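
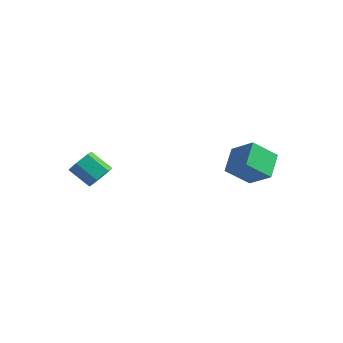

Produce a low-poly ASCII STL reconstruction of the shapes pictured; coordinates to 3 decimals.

solid 
facet normal 0.794 0.098 -0.601
outer loop
vertex -1.92 -3.904 -1.466
vertex -2.483 -3.868 -2.204
vertex -2.245 -3.085 -1.762
endloop
endfacet
facet normal 0.498 0.463 0.733
outer loop
vertex -1.92 -3.904 -1.466
vertex -2.245 -3.085 -1.762
vertex -3.253 -4.069 -0.457
endloop
endfacet
facet normal 0.498 0.463 0.733
outer loop
vertex -3.253 -4.069 -0.457
vertex -2.245 -3.085 -1.762
vertex -3.578 -3.25 -0.753
endloop
endfacet
facet normal -0.793 -0.098 0.601
outer loop
vertex -3.253 -4.069 -0.457
vertex -3.578 -3.25 -0.753
vertex -3.817 -4.032 -1.196
endloop
endfacet
facet normal 0.793 0.098 -0.601
outer loop
vertex -2.245 -3.085 -1.762
vertex -2.483 -3.868 -2.204
vertex -2.809 -3.048 -2.501
endloop
endfacet
facet normal -0.054 0.994 0.091
outer loop
vertex -2.245 -3.085 -1.762
vertex -2.809 -3.048 -2.501
vertex -3.578 -3.25 -0.753
endloop
endfacet
facet normal -0.054 0.994 0.091
outer loop
vertex -3.578 -3.25 -0.753
vertex -2.809 -3.048 -2.501
vertex -4.142 -3.213 -1.492
endloop
endfacet
facet normal -0.793 -0.098 0.601
outer loop
vertex -3.578 -3.25 -0.753
vertex -4.142 -3.213 -1.492
vertex -3.817 -4.032 -1.196
endloop
endfacet
facet normal 0.793 0.098 -0.601
outer loop
vertex -2.809 -3.048 -2.501
vertex -2.483 -3.868 -2.204
vertex -3.047 -3.831 -2.943
endloop
endfacet
facet normal -0.552 0.531 -0.643
outer loop
vertex -2.809 -3.048 -2.501
vertex -3.047 -3.831 -2.943
vertex -4.142 -3.213 -1.492
endloop
endfacet
facet normal -0.552 0.531 -0.643
outer loop
vertex -4.142 -3.213 -1.492
vertex -3.047 -3.831 -2.943
vertex -4.38 -3.996 -1.934
endloop
endfacet
facet normal -0.794 -0.098 0.601
outer loop
vertex -4.142 -3.213 -1.492
vertex -4.38 -3.996 -1.934
vertex -3.817 -4.032 -1.196
endloop
endfacet
facet normal 0.793 0.098 -0.601
outer loop
vertex -3.047 -3.831 -2.943
vertex -2.483 -3.868 -2.204
vertex -2.722 -4.65 -2.647
endloop
endfacet
facet normal -0.498 -0.463 -0.733
outer loop
vertex -3.047 -3.831 -2.943
vertex -2.722 -4.65 -2.647
vertex -4.38 -3.996 -1.934
endloop
endfacet
facet normal -0.498 -0.463 -0.733
outer loop
vertex -4.38 -3.996 -1.934
vertex -2.722 -4.65 -2.647
vertex -4.055 -4.815 -1.638
endloop
endfacet
facet normal -0.794 -0.098 0.601
outer loop
vertex -4.38 -3.996 -1.934
vertex -4.055 -4.815 -1.638
vertex -3.817 -4.032 -1.196
endloop
endfacet
facet normal 0.793 0.098 -0.601
outer loop
vertex -2.722 -4.65 -2.647
vertex -2.483 -3.868 -2.204
vertex -2.158 -4.687 -1.908
endloop
endfacet
facet normal 0.054 -0.994 -0.091
outer loop
vertex -2.722 -4.65 -2.647
vertex -2.158 -4.687 -1.908
vertex -4.055 -4.815 -1.638
endloop
endfacet
facet normal 0.054 -0.994 -0.091
outer loop
vertex -4.055 -4.815 -1.638
vertex -2.158 -4.687 -1.908
vertex -3.491 -4.852 -0.899
endloop
endfacet
facet normal -0.793 -0.098 0.601
outer loop
vertex -4.055 -4.815 -1.638
vertex -3.491 -4.852 -0.899
vertex -3.817 -4.032 -1.196
endloop
endfacet
facet normal 0.794 0.098 -0.601
outer loop
vertex -2.158 -4.687 -1.908
vertex -2.483 -3.868 -2.204
vertex -1.92 -3.904 -1.466
endloop
endfacet
facet normal 0.552 -0.531 0.643
outer loop
vertex -2.158 -4.687 -1.908
vertex -1.92 -3.904 -1.466
vertex -3.491 -4.852 -0.899
endloop
endfacet
facet normal 0.552 -0.531 0.643
outer loop
vertex -3.491 -4.852 -0.899
vertex -1.92 -3.904 -1.466
vertex -3.253 -4.069 -0.457
endloop
endfacet
facet normal -0.793 -0.098 0.601
outer loop
vertex -3.491 -4.852 -0.899
vertex -3.253 -4.069 -0.457
vertex -3.817 -4.032 -1.196
endloop
endfacet
facet normal -0.804 0.094 -0.587
outer loop
vertex 2.68 1.119 -2.406
vertex 2.182 2.652 -1.477
vertex 3.714 2.208 -3.649
endloop
endfacet
facet normal 0.268 -0.824 -0.499
outer loop
vertex 5.258 2.028 -2.523
vertex 2.68 1.119 -2.406
vertex 3.714 2.208 -3.649
endloop
endfacet
facet normal -0.804 0.094 -0.587
outer loop
vertex 3.714 2.208 -3.649
vertex 2.182 2.652 -1.477
vertex 3.216 3.741 -2.721
endloop
endfacet
facet normal 0.530 0.558 -0.638
outer loop
vertex 3.216 3.741 -2.721
vertex 5.258 2.028 -2.523
vertex 3.714 2.208 -3.649
endloop
endfacet
facet normal -0.530 -0.559 0.638
outer loop
vertex 2.68 1.119 -2.406
vertex 3.726 2.472 -0.351
vertex 2.182 2.652 -1.477
endloop
endfacet
facet normal 0.268 -0.824 -0.499
outer loop
vertex 4.224 0.939 -1.279
vertex 2.68 1.119 -2.406
vertex 5.258 2.028 -2.523
endloop
endfacet
facet normal -0.531 -0.558 0.638
outer loop
vertex 4.224 0.939 -1.279
vertex 3.726 2.472 -0.351
vertex 2.68 1.119 -2.406
endloop
endfacet
facet normal -0.268 0.824 0.499
outer loop
vertex 2.182 2.652 -1.477
vertex 3.726 2.472 -0.351
vertex 3.216 3.741 -2.721
endloop
endfacet
facet normal 0.530 0.559 -0.638
outer loop
vertex 4.76 3.561 -1.594
vertex 5.258 2.028 -2.523
vertex 3.216 3.741 -2.721
endloop
endfacet
facet normal -0.268 0.824 0.499
outer loop
vertex 3.216 3.741 -2.721
vertex 3.726 2.472 -0.351
vertex 4.76 3.561 -1.594
endloop
endfacet
facet normal 0.805 -0.094 0.586
outer loop
vertex 4.76 3.561 -1.594
vertex 4.224 0.939 -1.279
vertex 5.258 2.028 -2.523
endloop
endfacet
facet normal 0.804 -0.094 0.587
outer loop
vertex 3.726 2.472 -0.351
vertex 4.224 0.939 -1.279
vertex 4.76 3.561 -1.594
endloop
endfacet

endsolid


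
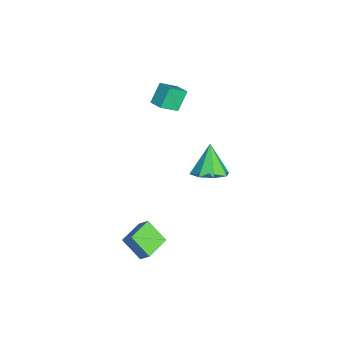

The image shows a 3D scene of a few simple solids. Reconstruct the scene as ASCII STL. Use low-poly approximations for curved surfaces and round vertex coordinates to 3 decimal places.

solid 
facet normal -0.790 0.613 0.007
outer loop
vertex 2.397 -0.425 -1.967
vertex 2.74 0.011 -1.363
vertex 3.046 0.423 -2.947
endloop
endfacet
facet normal -0.418 -0.531 -0.737
outer loop
vertex 4.2 -0.471 -2.957
vertex 2.397 -0.425 -1.967
vertex 3.046 0.423 -2.947
endloop
endfacet
facet normal -0.790 0.613 0.007
outer loop
vertex 3.046 0.423 -2.947
vertex 2.74 0.011 -1.363
vertex 3.389 0.859 -2.343
endloop
endfacet
facet normal 0.447 0.585 -0.676
outer loop
vertex 3.389 0.859 -2.343
vertex 4.2 -0.471 -2.957
vertex 3.046 0.423 -2.947
endloop
endfacet
facet normal -0.447 -0.585 0.676
outer loop
vertex 2.397 -0.425 -1.967
vertex 3.894 -0.883 -1.373
vertex 2.74 0.011 -1.363
endloop
endfacet
facet normal -0.418 -0.531 -0.737
outer loop
vertex 3.551 -1.319 -1.977
vertex 2.397 -0.425 -1.967
vertex 4.2 -0.471 -2.957
endloop
endfacet
facet normal -0.447 -0.585 0.676
outer loop
vertex 3.551 -1.319 -1.977
vertex 3.894 -0.883 -1.373
vertex 2.397 -0.425 -1.967
endloop
endfacet
facet normal 0.418 0.531 0.737
outer loop
vertex 2.74 0.011 -1.363
vertex 3.894 -0.883 -1.373
vertex 3.389 0.859 -2.343
endloop
endfacet
facet normal 0.447 0.585 -0.676
outer loop
vertex 4.543 -0.035 -2.353
vertex 4.2 -0.471 -2.957
vertex 3.389 0.859 -2.343
endloop
endfacet
facet normal 0.418 0.531 0.737
outer loop
vertex 3.389 0.859 -2.343
vertex 3.894 -0.883 -1.373
vertex 4.543 -0.035 -2.353
endloop
endfacet
facet normal 0.790 -0.613 -0.007
outer loop
vertex 4.543 -0.035 -2.353
vertex 3.551 -1.319 -1.977
vertex 4.2 -0.471 -2.957
endloop
endfacet
facet normal 0.790 -0.613 -0.007
outer loop
vertex 3.894 -0.883 -1.373
vertex 3.551 -1.319 -1.977
vertex 4.543 -0.035 -2.353
endloop
endfacet
facet normal -0.803 -0.552 -0.224
outer loop
vertex -3.445 1.005 3.819
vertex -3.87 1.936 3.049
vertex -2.817 0.486 2.845
endloop
endfacet
facet normal 0.332 -0.727 0.601
outer loop
vertex -2.15 0.944 3.031
vertex -3.445 1.005 3.819
vertex -2.817 0.486 2.845
endloop
endfacet
facet normal -0.803 -0.552 -0.225
outer loop
vertex -2.817 0.486 2.845
vertex -3.87 1.936 3.049
vertex -3.241 1.417 2.075
endloop
endfacet
facet normal 0.495 -0.409 -0.767
outer loop
vertex -3.241 1.417 2.075
vertex -2.15 0.944 3.031
vertex -2.817 0.486 2.845
endloop
endfacet
facet normal -0.495 0.409 0.767
outer loop
vertex -3.445 1.005 3.819
vertex -3.203 2.394 3.235
vertex -3.87 1.936 3.049
endloop
endfacet
facet normal 0.332 -0.727 0.601
outer loop
vertex -2.779 1.463 4.005
vertex -3.445 1.005 3.819
vertex -2.15 0.944 3.031
endloop
endfacet
facet normal -0.495 0.409 0.767
outer loop
vertex -2.779 1.463 4.005
vertex -3.203 2.394 3.235
vertex -3.445 1.005 3.819
endloop
endfacet
facet normal -0.331 0.727 -0.601
outer loop
vertex -3.87 1.936 3.049
vertex -3.203 2.394 3.235
vertex -3.241 1.417 2.075
endloop
endfacet
facet normal 0.495 -0.408 -0.767
outer loop
vertex -2.575 1.875 2.261
vertex -2.15 0.944 3.031
vertex -3.241 1.417 2.075
endloop
endfacet
facet normal -0.332 0.727 -0.601
outer loop
vertex -3.241 1.417 2.075
vertex -3.203 2.394 3.235
vertex -2.575 1.875 2.261
endloop
endfacet
facet normal 0.803 0.552 0.224
outer loop
vertex -2.575 1.875 2.261
vertex -2.779 1.463 4.005
vertex -2.15 0.944 3.031
endloop
endfacet
facet normal 0.804 0.551 0.224
outer loop
vertex -3.203 2.394 3.235
vertex -2.779 1.463 4.005
vertex -2.575 1.875 2.261
endloop
endfacet
facet normal 0.521 -0.060 -0.851
outer loop
vertex -0.854 2.821 -1.757
vertex -1.568 3.424 -2.237
vertex -0.68 3.604 -1.706
endloop
endfacet
facet normal 0.489 -0.164 0.857
outer loop
vertex -0.854 2.821 -1.757
vertex -0.68 3.604 -1.706
vertex -2.532 3.536 -0.663
endloop
endfacet
facet normal 0.521 -0.062 -0.851
outer loop
vertex -0.68 3.604 -1.706
vertex -1.568 3.424 -2.237
vertex -1.026 4.281 -1.967
endloop
endfacet
facet normal 0.410 0.503 0.761
outer loop
vertex -0.68 3.604 -1.706
vertex -1.026 4.281 -1.967
vertex -2.532 3.536 -0.663
endloop
endfacet
facet normal 0.522 -0.062 -0.851
outer loop
vertex -1.026 4.281 -1.967
vertex -1.568 3.424 -2.237
vertex -1.689 4.456 -2.386
endloop
endfacet
facet normal -0.050 0.891 0.451
outer loop
vertex -1.026 4.281 -1.967
vertex -1.689 4.456 -2.386
vertex -2.532 3.536 -0.663
endloop
endfacet
facet normal 0.522 -0.062 -0.851
outer loop
vertex -1.689 4.456 -2.386
vertex -1.568 3.424 -2.237
vertex -2.281 4.026 -2.718
endloop
endfacet
facet normal -0.623 0.774 0.109
outer loop
vertex -1.689 4.456 -2.386
vertex -2.281 4.026 -2.718
vertex -2.532 3.536 -0.663
endloop
endfacet
facet normal 0.522 -0.062 -0.851
outer loop
vertex -2.281 4.026 -2.718
vertex -1.568 3.424 -2.237
vertex -2.455 3.243 -2.768
endloop
endfacet
facet normal -0.973 0.220 -0.066
outer loop
vertex -2.281 4.026 -2.718
vertex -2.455 3.243 -2.768
vertex -2.532 3.536 -0.663
endloop
endfacet
facet normal 0.522 -0.061 -0.851
outer loop
vertex -2.455 3.243 -2.768
vertex -1.568 3.424 -2.237
vertex -2.11 2.566 -2.508
endloop
endfacet
facet normal -0.895 -0.445 0.029
outer loop
vertex -2.455 3.243 -2.768
vertex -2.11 2.566 -2.508
vertex -2.532 3.536 -0.663
endloop
endfacet
facet normal 0.521 -0.060 -0.851
outer loop
vertex -2.11 2.566 -2.508
vertex -1.568 3.424 -2.237
vertex -1.446 2.391 -2.089
endloop
endfacet
facet normal -0.434 -0.834 0.339
outer loop
vertex -2.11 2.566 -2.508
vertex -1.446 2.391 -2.089
vertex -2.532 3.536 -0.663
endloop
endfacet
facet normal 0.521 -0.060 -0.851
outer loop
vertex -1.446 2.391 -2.089
vertex -1.568 3.424 -2.237
vertex -0.854 2.821 -1.757
endloop
endfacet
facet normal 0.139 -0.718 0.682
outer loop
vertex -1.446 2.391 -2.089
vertex -0.854 2.821 -1.757
vertex -2.532 3.536 -0.663
endloop
endfacet

endsolid


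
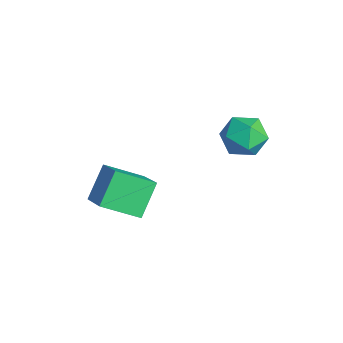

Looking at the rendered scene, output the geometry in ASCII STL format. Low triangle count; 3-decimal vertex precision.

solid 
facet normal -0.432 0.538 0.724
outer loop
vertex 0.603 0.748 0.427
vertex 1.55 0.756 0.986
vertex 0.922 1.752 -0.128
endloop
endfacet
facet normal -0.861 -0.007 -0.508
outer loop
vertex 1.41 1.144 -0.946
vertex 0.603 0.748 0.427
vertex 0.922 1.752 -0.128
endloop
endfacet
facet normal -0.432 0.537 0.724
outer loop
vertex 0.922 1.752 -0.128
vertex 1.55 0.756 0.986
vertex 1.869 1.759 0.432
endloop
endfacet
facet normal 0.269 0.843 -0.466
outer loop
vertex 1.869 1.759 0.432
vertex 1.41 1.144 -0.946
vertex 0.922 1.752 -0.128
endloop
endfacet
facet normal -0.268 -0.843 0.466
outer loop
vertex 0.603 0.748 0.427
vertex 2.038 0.148 0.168
vertex 1.55 0.756 0.986
endloop
endfacet
facet normal -0.861 -0.007 -0.508
outer loop
vertex 1.091 0.141 -0.392
vertex 0.603 0.748 0.427
vertex 1.41 1.144 -0.946
endloop
endfacet
facet normal -0.269 -0.844 0.465
outer loop
vertex 1.091 0.141 -0.392
vertex 2.038 0.148 0.168
vertex 0.603 0.748 0.427
endloop
endfacet
facet normal 0.861 0.007 0.508
outer loop
vertex 1.55 0.756 0.986
vertex 2.038 0.148 0.168
vertex 1.869 1.759 0.432
endloop
endfacet
facet normal 0.268 0.844 -0.466
outer loop
vertex 2.357 1.152 -0.387
vertex 1.41 1.144 -0.946
vertex 1.869 1.759 0.432
endloop
endfacet
facet normal 0.861 0.007 0.508
outer loop
vertex 1.869 1.759 0.432
vertex 2.038 0.148 0.168
vertex 2.357 1.152 -0.387
endloop
endfacet
facet normal 0.432 -0.537 -0.724
outer loop
vertex 2.357 1.152 -0.387
vertex 1.091 0.141 -0.392
vertex 1.41 1.144 -0.946
endloop
endfacet
facet normal 0.432 -0.538 -0.724
outer loop
vertex 2.038 0.148 0.168
vertex 1.091 0.141 -0.392
vertex 2.357 1.152 -0.387
endloop
endfacet
facet normal -0.644 0.764 0.035
outer loop
vertex 2.374 4.408 1.936
vertex 1.897 3.994 2.197
vertex 2.321 4.332 2.613
endloop
endfacet
facet normal 0.027 0.993 0.114
outer loop
vertex 2.374 4.408 1.936
vertex 2.321 4.332 2.613
vertex 2.937 4.349 2.319
endloop
endfacet
facet normal 0.397 0.793 -0.462
outer loop
vertex 2.374 4.408 1.936
vertex 2.937 4.349 2.319
vertex 2.894 4.022 1.72
endloop
endfacet
facet normal -0.046 0.440 -0.897
outer loop
vertex 2.374 4.408 1.936
vertex 2.894 4.022 1.72
vertex 2.252 3.802 1.645
endloop
endfacet
facet normal -0.689 0.422 -0.590
outer loop
vertex 2.374 4.408 1.936
vertex 2.252 3.802 1.645
vertex 1.897 3.994 2.197
endloop
endfacet
facet normal 0.308 0.663 0.683
outer loop
vertex 2.937 4.349 2.319
vertex 2.321 4.332 2.613
vertex 2.808 3.898 2.815
endloop
endfacet
facet normal -0.778 0.292 0.556
outer loop
vertex 2.321 4.332 2.613
vertex 1.897 3.994 2.197
vertex 2.166 3.678 2.74
endloop
endfacet
facet normal -0.851 -0.259 -0.457
outer loop
vertex 1.897 3.994 2.197
vertex 2.252 3.802 1.645
vertex 2.123 3.351 2.141
endloop
endfacet
facet normal 0.190 -0.230 -0.954
outer loop
vertex 2.252 3.802 1.645
vertex 2.894 4.022 1.72
vertex 2.739 3.368 1.847
endloop
endfacet
facet normal 0.906 0.340 -0.251
outer loop
vertex 2.894 4.022 1.72
vertex 2.937 4.349 2.319
vertex 3.163 3.706 2.263
endloop
endfacet
facet normal 0.046 -0.440 0.897
outer loop
vertex 2.686 3.292 2.524
vertex 2.808 3.898 2.815
vertex 2.166 3.678 2.74
endloop
endfacet
facet normal -0.397 -0.793 0.462
outer loop
vertex 2.686 3.292 2.524
vertex 2.166 3.678 2.74
vertex 2.123 3.351 2.141
endloop
endfacet
facet normal -0.027 -0.993 -0.114
outer loop
vertex 2.686 3.292 2.524
vertex 2.123 3.351 2.141
vertex 2.739 3.368 1.847
endloop
endfacet
facet normal 0.644 -0.764 -0.035
outer loop
vertex 2.686 3.292 2.524
vertex 2.739 3.368 1.847
vertex 3.163 3.706 2.263
endloop
endfacet
facet normal 0.689 -0.422 0.590
outer loop
vertex 2.686 3.292 2.524
vertex 3.163 3.706 2.263
vertex 2.808 3.898 2.815
endloop
endfacet
facet normal -0.190 0.230 0.954
outer loop
vertex 2.166 3.678 2.74
vertex 2.808 3.898 2.815
vertex 2.321 4.332 2.613
endloop
endfacet
facet normal -0.906 -0.340 0.251
outer loop
vertex 2.123 3.351 2.141
vertex 2.166 3.678 2.74
vertex 1.897 3.994 2.197
endloop
endfacet
facet normal -0.308 -0.663 -0.683
outer loop
vertex 2.739 3.368 1.847
vertex 2.123 3.351 2.141
vertex 2.252 3.802 1.645
endloop
endfacet
facet normal 0.778 -0.292 -0.556
outer loop
vertex 3.163 3.706 2.263
vertex 2.739 3.368 1.847
vertex 2.894 4.022 1.72
endloop
endfacet
facet normal 0.851 0.259 0.457
outer loop
vertex 2.808 3.898 2.815
vertex 3.163 3.706 2.263
vertex 2.937 4.349 2.319
endloop
endfacet

endsolid


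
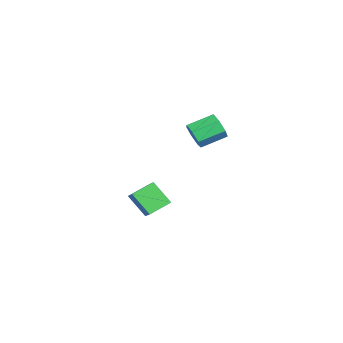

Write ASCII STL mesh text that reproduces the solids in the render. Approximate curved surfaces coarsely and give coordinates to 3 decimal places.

solid 
facet normal -0.783 -0.268 -0.561
outer loop
vertex 1.989 -3.477 -3.759
vertex 1.267 -2.519 -3.209
vertex 2.45 -2.49 -4.875
endloop
endfacet
facet normal 0.547 -0.726 -0.416
outer loop
vertex 3.993 -1.961 -3.771
vertex 1.989 -3.477 -3.759
vertex 2.45 -2.49 -4.875
endloop
endfacet
facet normal -0.783 -0.269 -0.561
outer loop
vertex 2.45 -2.49 -4.875
vertex 1.267 -2.519 -3.209
vertex 1.728 -1.531 -4.326
endloop
endfacet
facet normal 0.296 0.632 -0.716
outer loop
vertex 1.728 -1.531 -4.326
vertex 3.993 -1.961 -3.771
vertex 2.45 -2.49 -4.875
endloop
endfacet
facet normal -0.295 -0.633 0.716
outer loop
vertex 1.989 -3.477 -3.759
vertex 2.81 -1.99 -2.105
vertex 1.267 -2.519 -3.209
endloop
endfacet
facet normal 0.547 -0.726 -0.417
outer loop
vertex 3.532 -2.949 -2.654
vertex 1.989 -3.477 -3.759
vertex 3.993 -1.961 -3.771
endloop
endfacet
facet normal -0.296 -0.633 0.716
outer loop
vertex 3.532 -2.949 -2.654
vertex 2.81 -1.99 -2.105
vertex 1.989 -3.477 -3.759
endloop
endfacet
facet normal -0.547 0.726 0.417
outer loop
vertex 1.267 -2.519 -3.209
vertex 2.81 -1.99 -2.105
vertex 1.728 -1.531 -4.326
endloop
endfacet
facet normal 0.295 0.633 -0.715
outer loop
vertex 3.271 -1.003 -3.221
vertex 3.993 -1.961 -3.771
vertex 1.728 -1.531 -4.326
endloop
endfacet
facet normal -0.547 0.726 0.416
outer loop
vertex 1.728 -1.531 -4.326
vertex 2.81 -1.99 -2.105
vertex 3.271 -1.003 -3.221
endloop
endfacet
facet normal 0.783 0.268 0.561
outer loop
vertex 3.271 -1.003 -3.221
vertex 3.532 -2.949 -2.654
vertex 3.993 -1.961 -3.771
endloop
endfacet
facet normal 0.783 0.268 0.561
outer loop
vertex 2.81 -1.99 -2.105
vertex 3.532 -2.949 -2.654
vertex 3.271 -1.003 -3.221
endloop
endfacet
facet normal 0.438 -0.822 -0.363
outer loop
vertex 4.654 0.722 1.686
vertex 4.324 0.292 2.261
vertex 4.038 0.457 1.543
endloop
endfacet
facet normal 0.031 0.418 -0.908
outer loop
vertex 4.654 0.722 1.686
vertex 4.038 0.457 1.543
vertex 4.006 1.939 2.225
endloop
endfacet
facet normal 0.031 0.418 -0.908
outer loop
vertex 4.006 1.939 2.225
vertex 4.038 0.457 1.543
vertex 3.39 1.674 2.082
endloop
endfacet
facet normal -0.438 0.821 0.365
outer loop
vertex 4.006 1.939 2.225
vertex 3.39 1.674 2.082
vertex 3.676 1.508 2.799
endloop
endfacet
facet normal 0.438 -0.822 -0.363
outer loop
vertex 4.038 0.457 1.543
vertex 4.324 0.292 2.261
vertex 3.637 0.068 1.94
endloop
endfacet
facet normal -0.683 -0.041 -0.729
outer loop
vertex 4.038 0.457 1.543
vertex 3.637 0.068 1.94
vertex 3.39 1.674 2.082
endloop
endfacet
facet normal -0.684 -0.041 -0.729
outer loop
vertex 3.39 1.674 2.082
vertex 3.637 0.068 1.94
vertex 2.99 1.285 2.479
endloop
endfacet
facet normal -0.437 0.822 0.365
outer loop
vertex 3.39 1.674 2.082
vertex 2.99 1.285 2.479
vertex 3.676 1.508 2.799
endloop
endfacet
facet normal 0.438 -0.822 -0.364
outer loop
vertex 3.637 0.068 1.94
vertex 4.324 0.292 2.261
vertex 3.754 -0.153 2.579
endloop
endfacet
facet normal -0.883 -0.469 -0.001
outer loop
vertex 3.637 0.068 1.94
vertex 3.754 -0.153 2.579
vertex 2.99 1.285 2.479
endloop
endfacet
facet normal -0.883 -0.469 -0.002
outer loop
vertex 2.99 1.285 2.479
vertex 3.754 -0.153 2.579
vertex 3.106 1.064 3.117
endloop
endfacet
facet normal -0.437 0.822 0.364
outer loop
vertex 2.99 1.285 2.479
vertex 3.106 1.064 3.117
vertex 3.676 1.508 2.799
endloop
endfacet
facet normal 0.438 -0.822 -0.364
outer loop
vertex 3.754 -0.153 2.579
vertex 4.324 0.292 2.261
vertex 4.299 -0.039 2.978
endloop
endfacet
facet normal -0.418 -0.544 0.727
outer loop
vertex 3.754 -0.153 2.579
vertex 4.299 -0.039 2.978
vertex 3.106 1.064 3.117
endloop
endfacet
facet normal -0.418 -0.544 0.727
outer loop
vertex 3.106 1.064 3.117
vertex 4.299 -0.039 2.978
vertex 3.651 1.178 3.516
endloop
endfacet
facet normal -0.438 0.822 0.363
outer loop
vertex 3.106 1.064 3.117
vertex 3.651 1.178 3.516
vertex 3.676 1.508 2.799
endloop
endfacet
facet normal 0.438 -0.822 -0.364
outer loop
vertex 4.299 -0.039 2.978
vertex 4.324 0.292 2.261
vertex 4.863 0.324 2.837
endloop
endfacet
facet normal 0.362 -0.209 0.909
outer loop
vertex 4.299 -0.039 2.978
vertex 4.863 0.324 2.837
vertex 3.651 1.178 3.516
endloop
endfacet
facet normal 0.361 -0.211 0.909
outer loop
vertex 3.651 1.178 3.516
vertex 4.863 0.324 2.837
vertex 4.216 1.541 3.376
endloop
endfacet
facet normal -0.438 0.822 0.363
outer loop
vertex 3.651 1.178 3.516
vertex 4.216 1.541 3.376
vertex 3.676 1.508 2.799
endloop
endfacet
facet normal 0.437 -0.823 -0.363
outer loop
vertex 4.863 0.324 2.837
vertex 4.324 0.292 2.261
vertex 5.022 0.662 2.262
endloop
endfacet
facet normal 0.869 0.282 0.406
outer loop
vertex 4.863 0.324 2.837
vertex 5.022 0.662 2.262
vertex 4.216 1.541 3.376
endloop
endfacet
facet normal 0.869 0.283 0.405
outer loop
vertex 4.216 1.541 3.376
vertex 5.022 0.662 2.262
vertex 4.374 1.879 2.801
endloop
endfacet
facet normal -0.438 0.822 0.363
outer loop
vertex 4.216 1.541 3.376
vertex 4.374 1.879 2.801
vertex 3.676 1.508 2.799
endloop
endfacet
facet normal 0.437 -0.823 -0.365
outer loop
vertex 5.022 0.662 2.262
vertex 4.324 0.292 2.261
vertex 4.654 0.722 1.686
endloop
endfacet
facet normal 0.722 0.563 -0.403
outer loop
vertex 5.022 0.662 2.262
vertex 4.654 0.722 1.686
vertex 4.374 1.879 2.801
endloop
endfacet
facet normal 0.722 0.563 -0.403
outer loop
vertex 4.374 1.879 2.801
vertex 4.654 0.722 1.686
vertex 4.006 1.939 2.225
endloop
endfacet
facet normal -0.438 0.822 0.365
outer loop
vertex 4.374 1.879 2.801
vertex 4.006 1.939 2.225
vertex 3.676 1.508 2.799
endloop
endfacet

endsolid


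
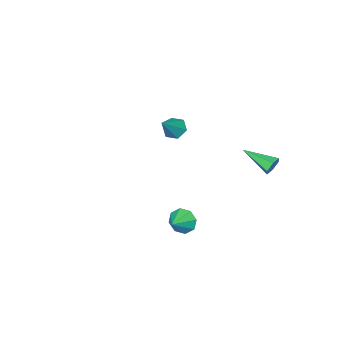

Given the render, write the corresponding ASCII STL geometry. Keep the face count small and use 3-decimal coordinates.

solid 
facet normal -0.708 -0.187 -0.681
outer loop
vertex -2.609 -3.533 -2.189
vertex -3.117 -3.41 -1.694
vertex -2.87 -2.868 -2.1
endloop
endfacet
facet normal 0.821 0.379 -0.426
outer loop
vertex -2.609 -3.533 -2.189
vertex -2.87 -2.868 -2.1
vertex -1.983 -3.11 -0.606
endloop
endfacet
facet normal -0.708 -0.187 -0.681
outer loop
vertex -2.87 -2.868 -2.1
vertex -3.117 -3.41 -1.694
vertex -3.378 -2.745 -1.605
endloop
endfacet
facet normal 0.246 0.969 0.011
outer loop
vertex -2.87 -2.868 -2.1
vertex -3.378 -2.745 -1.605
vertex -1.983 -3.11 -0.606
endloop
endfacet
facet normal -0.709 -0.187 -0.680
outer loop
vertex -3.378 -2.745 -1.605
vertex -3.117 -3.41 -1.694
vertex -3.625 -3.286 -1.199
endloop
endfacet
facet normal -0.317 0.658 0.683
outer loop
vertex -3.378 -2.745 -1.605
vertex -3.625 -3.286 -1.199
vertex -1.983 -3.11 -0.606
endloop
endfacet
facet normal -0.709 -0.186 -0.681
outer loop
vertex -3.625 -3.286 -1.199
vertex -3.117 -3.41 -1.694
vertex -3.364 -3.951 -1.289
endloop
endfacet
facet normal -0.306 -0.245 0.920
outer loop
vertex -3.625 -3.286 -1.199
vertex -3.364 -3.951 -1.289
vertex -1.983 -3.11 -0.606
endloop
endfacet
facet normal -0.709 -0.186 -0.681
outer loop
vertex -3.364 -3.951 -1.289
vertex -3.117 -3.41 -1.694
vertex -2.856 -4.075 -1.784
endloop
endfacet
facet normal 0.268 -0.833 0.484
outer loop
vertex -3.364 -3.951 -1.289
vertex -2.856 -4.075 -1.784
vertex -1.983 -3.11 -0.606
endloop
endfacet
facet normal -0.708 -0.186 -0.681
outer loop
vertex -2.856 -4.075 -1.784
vertex -3.117 -3.41 -1.694
vertex -2.609 -3.533 -2.189
endloop
endfacet
facet normal 0.832 -0.521 -0.190
outer loop
vertex -2.856 -4.075 -1.784
vertex -2.609 -3.533 -2.189
vertex -1.983 -3.11 -0.606
endloop
endfacet
facet normal -0.862 -0.318 -0.395
outer loop
vertex 2.585 3.39 -2.882
vertex 2.227 3.552 -2.231
vertex 2.379 3.933 -2.87
endloop
endfacet
facet normal 0.765 0.303 -0.569
outer loop
vertex 2.585 3.39 -2.882
vertex 2.379 3.933 -2.87
vertex 3.193 3.908 -1.789
endloop
endfacet
facet normal -0.862 -0.318 -0.395
outer loop
vertex 2.379 3.933 -2.87
vertex 2.227 3.552 -2.231
vertex 2.084 4.253 -2.484
endloop
endfacet
facet normal 0.462 0.823 -0.329
outer loop
vertex 2.379 3.933 -2.87
vertex 2.084 4.253 -2.484
vertex 3.193 3.908 -1.789
endloop
endfacet
facet normal -0.862 -0.318 -0.395
outer loop
vertex 2.084 4.253 -2.484
vertex 2.227 3.552 -2.231
vertex 1.873 4.162 -1.95
endloop
endfacet
facet normal 0.157 0.961 0.226
outer loop
vertex 2.084 4.253 -2.484
vertex 1.873 4.162 -1.95
vertex 3.193 3.908 -1.789
endloop
endfacet
facet normal -0.862 -0.319 -0.394
outer loop
vertex 1.873 4.162 -1.95
vertex 2.227 3.552 -2.231
vertex 1.87 3.713 -1.58
endloop
endfacet
facet normal 0.028 0.636 0.772
outer loop
vertex 1.873 4.162 -1.95
vertex 1.87 3.713 -1.58
vertex 3.193 3.908 -1.789
endloop
endfacet
facet normal -0.862 -0.319 -0.394
outer loop
vertex 1.87 3.713 -1.58
vertex 2.227 3.552 -2.231
vertex 2.076 3.17 -1.591
endloop
endfacet
facet normal 0.151 0.037 0.988
outer loop
vertex 1.87 3.713 -1.58
vertex 2.076 3.17 -1.591
vertex 3.193 3.908 -1.789
endloop
endfacet
facet normal -0.862 -0.319 -0.394
outer loop
vertex 2.076 3.17 -1.591
vertex 2.227 3.552 -2.231
vertex 2.371 2.85 -1.977
endloop
endfacet
facet normal 0.453 -0.485 0.748
outer loop
vertex 2.076 3.17 -1.591
vertex 2.371 2.85 -1.977
vertex 3.193 3.908 -1.789
endloop
endfacet
facet normal -0.862 -0.319 -0.394
outer loop
vertex 2.371 2.85 -1.977
vertex 2.227 3.552 -2.231
vertex 2.582 2.941 -2.512
endloop
endfacet
facet normal 0.758 -0.623 0.193
outer loop
vertex 2.371 2.85 -1.977
vertex 2.582 2.941 -2.512
vertex 3.193 3.908 -1.789
endloop
endfacet
facet normal -0.862 -0.319 -0.394
outer loop
vertex 2.582 2.941 -2.512
vertex 2.227 3.552 -2.231
vertex 2.585 3.39 -2.882
endloop
endfacet
facet normal 0.887 -0.297 -0.353
outer loop
vertex 2.582 2.941 -2.512
vertex 2.585 3.39 -2.882
vertex 3.193 3.908 -1.789
endloop
endfacet
facet normal -0.294 0.902 -0.317
outer loop
vertex -2.825 3.989 -0.988
vertex -3.157 4.046 -0.517
vertex -2.607 4.229 -0.507
endloop
endfacet
facet normal 0.925 -0.120 -0.360
outer loop
vertex -2.825 3.989 -0.988
vertex -2.607 4.229 -0.507
vertex -2.623 2.414 0.057
endloop
endfacet
facet normal -0.294 0.902 -0.317
outer loop
vertex -2.607 4.229 -0.507
vertex -3.157 4.046 -0.517
vertex -2.94 4.286 -0.036
endloop
endfacet
facet normal 0.815 0.166 0.556
outer loop
vertex -2.607 4.229 -0.507
vertex -2.94 4.286 -0.036
vertex -2.623 2.414 0.057
endloop
endfacet
facet normal -0.296 0.901 -0.316
outer loop
vertex -2.94 4.286 -0.036
vertex -3.157 4.046 -0.517
vertex -3.49 4.102 -0.045
endloop
endfacet
facet normal -0.031 0.044 0.999
outer loop
vertex -2.94 4.286 -0.036
vertex -3.49 4.102 -0.045
vertex -2.623 2.414 0.057
endloop
endfacet
facet normal -0.296 0.902 -0.316
outer loop
vertex -3.49 4.102 -0.045
vertex -3.157 4.046 -0.517
vertex -3.708 3.862 -0.526
endloop
endfacet
facet normal -0.768 -0.362 0.529
outer loop
vertex -3.49 4.102 -0.045
vertex -3.708 3.862 -0.526
vertex -2.623 2.414 0.057
endloop
endfacet
facet normal -0.296 0.901 -0.317
outer loop
vertex -3.708 3.862 -0.526
vertex -3.157 4.046 -0.517
vertex -3.375 3.805 -0.998
endloop
endfacet
facet normal -0.657 -0.648 -0.385
outer loop
vertex -3.708 3.862 -0.526
vertex -3.375 3.805 -0.998
vertex -2.623 2.414 0.057
endloop
endfacet
facet normal -0.296 0.901 -0.317
outer loop
vertex -3.375 3.805 -0.998
vertex -3.157 4.046 -0.517
vertex -2.825 3.989 -0.988
endloop
endfacet
facet normal 0.191 -0.526 -0.829
outer loop
vertex -3.375 3.805 -0.998
vertex -2.825 3.989 -0.988
vertex -2.623 2.414 0.057
endloop
endfacet

endsolid


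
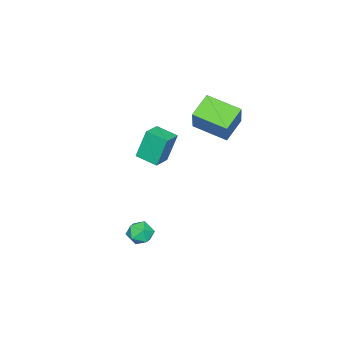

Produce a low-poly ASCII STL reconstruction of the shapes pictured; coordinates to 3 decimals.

solid 
facet normal -0.478 -0.273 -0.835
outer loop
vertex -4.104 -1.305 3.218
vertex -4.321 0.742 2.672
vertex -2.691 -1.366 2.428
endloop
endfacet
facet normal 0.102 -0.961 0.257
outer loop
vertex -1.739 -0.822 4.088
vertex -4.104 -1.305 3.218
vertex -2.691 -1.366 2.428
endloop
endfacet
facet normal -0.479 -0.274 -0.834
outer loop
vertex -2.691 -1.366 2.428
vertex -4.321 0.742 2.672
vertex -2.908 0.681 1.881
endloop
endfacet
facet normal 0.872 -0.038 -0.488
outer loop
vertex -2.908 0.681 1.881
vertex -1.739 -0.822 4.088
vertex -2.691 -1.366 2.428
endloop
endfacet
facet normal -0.872 0.038 0.488
outer loop
vertex -4.104 -1.305 3.218
vertex -3.369 1.286 4.332
vertex -4.321 0.742 2.672
endloop
endfacet
facet normal 0.102 -0.961 0.256
outer loop
vertex -3.152 -0.761 4.879
vertex -4.104 -1.305 3.218
vertex -1.739 -0.822 4.088
endloop
endfacet
facet normal -0.872 0.038 0.488
outer loop
vertex -3.152 -0.761 4.879
vertex -3.369 1.286 4.332
vertex -4.104 -1.305 3.218
endloop
endfacet
facet normal -0.102 0.961 -0.256
outer loop
vertex -4.321 0.742 2.672
vertex -3.369 1.286 4.332
vertex -2.908 0.681 1.881
endloop
endfacet
facet normal 0.872 -0.038 -0.488
outer loop
vertex -1.956 1.225 3.542
vertex -1.739 -0.822 4.088
vertex -2.908 0.681 1.881
endloop
endfacet
facet normal -0.102 0.961 -0.256
outer loop
vertex -2.908 0.681 1.881
vertex -3.369 1.286 4.332
vertex -1.956 1.225 3.542
endloop
endfacet
facet normal 0.479 0.273 0.834
outer loop
vertex -1.956 1.225 3.542
vertex -3.152 -0.761 4.879
vertex -1.739 -0.822 4.088
endloop
endfacet
facet normal 0.478 0.274 0.834
outer loop
vertex -3.369 1.286 4.332
vertex -3.152 -0.761 4.879
vertex -1.956 1.225 3.542
endloop
endfacet
facet normal -0.808 0.394 0.438
outer loop
vertex 1.341 -1.674 -3.537
vertex 1.755 -1.65 -2.794
vertex 1.793 -0.984 -3.324
endloop
endfacet
facet normal -0.773 0.583 -0.250
outer loop
vertex 1.341 -1.674 -3.537
vertex 1.793 -0.984 -3.324
vertex 1.824 -1.284 -4.12
endloop
endfacet
facet normal -0.766 -0.011 -0.642
outer loop
vertex 1.341 -1.674 -3.537
vertex 1.824 -1.284 -4.12
vertex 1.805 -2.134 -4.083
endloop
endfacet
facet normal -0.798 -0.569 -0.198
outer loop
vertex 1.341 -1.674 -3.537
vertex 1.805 -2.134 -4.083
vertex 1.763 -2.361 -3.263
endloop
endfacet
facet normal -0.824 -0.319 0.469
outer loop
vertex 1.341 -1.674 -3.537
vertex 1.763 -2.361 -3.263
vertex 1.755 -1.65 -2.794
endloop
endfacet
facet normal -0.153 0.923 -0.354
outer loop
vertex 1.824 -1.284 -4.12
vertex 1.793 -0.984 -3.324
vertex 2.537 -1.019 -3.737
endloop
endfacet
facet normal -0.210 0.616 0.759
outer loop
vertex 1.793 -0.984 -3.324
vertex 1.755 -1.65 -2.794
vertex 2.495 -1.246 -2.917
endloop
endfacet
facet normal -0.236 -0.537 0.810
outer loop
vertex 1.755 -1.65 -2.794
vertex 1.763 -2.361 -3.263
vertex 2.476 -2.096 -2.88
endloop
endfacet
facet normal -0.195 -0.943 -0.271
outer loop
vertex 1.763 -2.361 -3.263
vertex 1.805 -2.134 -4.083
vertex 2.507 -2.396 -3.676
endloop
endfacet
facet normal -0.143 -0.040 -0.989
outer loop
vertex 1.805 -2.134 -4.083
vertex 1.824 -1.284 -4.12
vertex 2.545 -1.73 -4.206
endloop
endfacet
facet normal 0.798 0.569 0.198
outer loop
vertex 2.959 -1.706 -3.463
vertex 2.537 -1.019 -3.737
vertex 2.495 -1.246 -2.917
endloop
endfacet
facet normal 0.766 0.011 0.642
outer loop
vertex 2.959 -1.706 -3.463
vertex 2.495 -1.246 -2.917
vertex 2.476 -2.096 -2.88
endloop
endfacet
facet normal 0.773 -0.583 0.250
outer loop
vertex 2.959 -1.706 -3.463
vertex 2.476 -2.096 -2.88
vertex 2.507 -2.396 -3.676
endloop
endfacet
facet normal 0.808 -0.394 -0.438
outer loop
vertex 2.959 -1.706 -3.463
vertex 2.507 -2.396 -3.676
vertex 2.545 -1.73 -4.206
endloop
endfacet
facet normal 0.824 0.319 -0.469
outer loop
vertex 2.959 -1.706 -3.463
vertex 2.545 -1.73 -4.206
vertex 2.537 -1.019 -3.737
endloop
endfacet
facet normal 0.195 0.943 0.271
outer loop
vertex 2.495 -1.246 -2.917
vertex 2.537 -1.019 -3.737
vertex 1.793 -0.984 -3.324
endloop
endfacet
facet normal 0.143 0.040 0.989
outer loop
vertex 2.476 -2.096 -2.88
vertex 2.495 -1.246 -2.917
vertex 1.755 -1.65 -2.794
endloop
endfacet
facet normal 0.153 -0.923 0.354
outer loop
vertex 2.507 -2.396 -3.676
vertex 2.476 -2.096 -2.88
vertex 1.763 -2.361 -3.263
endloop
endfacet
facet normal 0.210 -0.616 -0.759
outer loop
vertex 2.545 -1.73 -4.206
vertex 2.507 -2.396 -3.676
vertex 1.805 -2.134 -4.083
endloop
endfacet
facet normal 0.236 0.537 -0.810
outer loop
vertex 2.537 -1.019 -3.737
vertex 2.545 -1.73 -4.206
vertex 1.824 -1.284 -4.12
endloop
endfacet
facet normal -0.974 -0.060 -0.219
outer loop
vertex -1.989 -3.245 2.15
vertex -2.006 -1.906 1.858
vertex -1.542 -3.648 0.274
endloop
endfacet
facet normal 0.013 -0.977 0.213
outer loop
vertex -0.354 -3.574 0.542
vertex -1.989 -3.245 2.15
vertex -1.542 -3.648 0.274
endloop
endfacet
facet normal -0.974 -0.060 -0.219
outer loop
vertex -1.542 -3.648 0.274
vertex -2.006 -1.906 1.858
vertex -1.559 -2.309 -0.017
endloop
endfacet
facet normal 0.228 -0.204 -0.952
outer loop
vertex -1.559 -2.309 -0.017
vertex -0.354 -3.574 0.542
vertex -1.542 -3.648 0.274
endloop
endfacet
facet normal -0.228 0.205 0.952
outer loop
vertex -1.989 -3.245 2.15
vertex -0.818 -1.832 2.126
vertex -2.006 -1.906 1.858
endloop
endfacet
facet normal 0.013 -0.977 0.213
outer loop
vertex -0.801 -3.171 2.417
vertex -1.989 -3.245 2.15
vertex -0.354 -3.574 0.542
endloop
endfacet
facet normal -0.227 0.204 0.952
outer loop
vertex -0.801 -3.171 2.417
vertex -0.818 -1.832 2.126
vertex -1.989 -3.245 2.15
endloop
endfacet
facet normal -0.013 0.977 -0.213
outer loop
vertex -2.006 -1.906 1.858
vertex -0.818 -1.832 2.126
vertex -1.559 -2.309 -0.017
endloop
endfacet
facet normal 0.227 -0.205 -0.952
outer loop
vertex -0.371 -2.235 0.25
vertex -0.354 -3.574 0.542
vertex -1.559 -2.309 -0.017
endloop
endfacet
facet normal -0.013 0.977 -0.213
outer loop
vertex -1.559 -2.309 -0.017
vertex -0.818 -1.832 2.126
vertex -0.371 -2.235 0.25
endloop
endfacet
facet normal 0.974 0.060 0.219
outer loop
vertex -0.371 -2.235 0.25
vertex -0.801 -3.171 2.417
vertex -0.354 -3.574 0.542
endloop
endfacet
facet normal 0.974 0.060 0.219
outer loop
vertex -0.818 -1.832 2.126
vertex -0.801 -3.171 2.417
vertex -0.371 -2.235 0.25
endloop
endfacet

endsolid


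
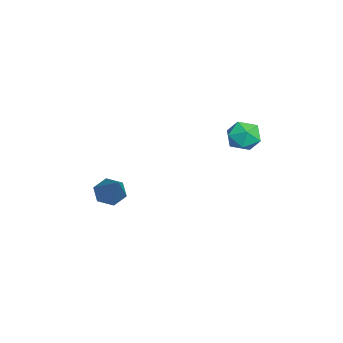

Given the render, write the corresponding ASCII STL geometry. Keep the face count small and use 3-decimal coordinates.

solid 
facet normal 0.153 0.229 0.961
outer loop
vertex -3.209 2.664 3.296
vertex -3.224 1.939 3.471
vertex -2.578 2.266 3.29
endloop
endfacet
facet normal 0.455 0.714 0.532
outer loop
vertex -3.209 2.664 3.296
vertex -2.578 2.266 3.29
vertex -2.713 2.758 2.746
endloop
endfacet
facet normal -0.057 0.991 0.118
outer loop
vertex -3.209 2.664 3.296
vertex -2.713 2.758 2.746
vertex -3.443 2.735 2.59
endloop
endfacet
facet normal -0.673 0.679 0.292
outer loop
vertex -3.209 2.664 3.296
vertex -3.443 2.735 2.59
vertex -3.759 2.229 3.039
endloop
endfacet
facet normal -0.544 0.208 0.813
outer loop
vertex -3.209 2.664 3.296
vertex -3.759 2.229 3.039
vertex -3.224 1.939 3.471
endloop
endfacet
facet normal 0.920 0.375 0.111
outer loop
vertex -2.713 2.758 2.746
vertex -2.578 2.266 3.29
vertex -2.421 2.091 2.581
endloop
endfacet
facet normal 0.432 -0.408 0.804
outer loop
vertex -2.578 2.266 3.29
vertex -3.224 1.939 3.471
vertex -2.737 1.585 3.03
endloop
endfacet
facet normal -0.696 -0.444 0.564
outer loop
vertex -3.224 1.939 3.471
vertex -3.759 2.229 3.039
vertex -3.467 1.562 2.874
endloop
endfacet
facet normal -0.906 0.318 -0.279
outer loop
vertex -3.759 2.229 3.039
vertex -3.443 2.735 2.59
vertex -3.602 2.054 2.33
endloop
endfacet
facet normal 0.093 0.824 -0.559
outer loop
vertex -3.443 2.735 2.59
vertex -2.713 2.758 2.746
vertex -2.956 2.381 2.149
endloop
endfacet
facet normal 0.673 -0.679 -0.292
outer loop
vertex -2.971 1.656 2.324
vertex -2.421 2.091 2.581
vertex -2.737 1.585 3.03
endloop
endfacet
facet normal 0.057 -0.991 -0.118
outer loop
vertex -2.971 1.656 2.324
vertex -2.737 1.585 3.03
vertex -3.467 1.562 2.874
endloop
endfacet
facet normal -0.455 -0.714 -0.532
outer loop
vertex -2.971 1.656 2.324
vertex -3.467 1.562 2.874
vertex -3.602 2.054 2.33
endloop
endfacet
facet normal -0.153 -0.229 -0.961
outer loop
vertex -2.971 1.656 2.324
vertex -3.602 2.054 2.33
vertex -2.956 2.381 2.149
endloop
endfacet
facet normal 0.544 -0.208 -0.813
outer loop
vertex -2.971 1.656 2.324
vertex -2.956 2.381 2.149
vertex -2.421 2.091 2.581
endloop
endfacet
facet normal 0.906 -0.318 0.279
outer loop
vertex -2.737 1.585 3.03
vertex -2.421 2.091 2.581
vertex -2.578 2.266 3.29
endloop
endfacet
facet normal -0.093 -0.824 0.559
outer loop
vertex -3.467 1.562 2.874
vertex -2.737 1.585 3.03
vertex -3.224 1.939 3.471
endloop
endfacet
facet normal -0.920 -0.375 -0.111
outer loop
vertex -3.602 2.054 2.33
vertex -3.467 1.562 2.874
vertex -3.759 2.229 3.039
endloop
endfacet
facet normal -0.432 0.408 -0.804
outer loop
vertex -2.956 2.381 2.149
vertex -3.602 2.054 2.33
vertex -3.443 2.735 2.59
endloop
endfacet
facet normal 0.696 0.444 -0.564
outer loop
vertex -2.421 2.091 2.581
vertex -2.956 2.381 2.149
vertex -2.713 2.758 2.746
endloop
endfacet
facet normal -0.716 -0.174 -0.676
outer loop
vertex -2.871 -2.59 -0.78
vertex -3.285 -2.741 -0.303
vertex -3.239 -2.127 -0.51
endloop
endfacet
facet normal 0.582 0.702 -0.411
outer loop
vertex -2.871 -2.59 -0.78
vertex -3.239 -2.127 -0.51
vertex -1.795 -2.379 1.103
endloop
endfacet
facet normal -0.716 -0.174 -0.676
outer loop
vertex -3.239 -2.127 -0.51
vertex -3.285 -2.741 -0.303
vertex -3.653 -2.278 -0.032
endloop
endfacet
facet normal -0.088 0.969 0.230
outer loop
vertex -3.239 -2.127 -0.51
vertex -3.653 -2.278 -0.032
vertex -1.795 -2.379 1.103
endloop
endfacet
facet normal -0.716 -0.174 -0.676
outer loop
vertex -3.653 -2.278 -0.032
vertex -3.285 -2.741 -0.303
vertex -3.699 -2.893 0.175
endloop
endfacet
facet normal -0.483 0.312 0.818
outer loop
vertex -3.653 -2.278 -0.032
vertex -3.699 -2.893 0.175
vertex -1.795 -2.379 1.103
endloop
endfacet
facet normal -0.716 -0.175 -0.676
outer loop
vertex -3.699 -2.893 0.175
vertex -3.285 -2.741 -0.303
vertex -3.331 -3.355 -0.095
endloop
endfacet
facet normal -0.207 -0.611 0.764
outer loop
vertex -3.699 -2.893 0.175
vertex -3.331 -3.355 -0.095
vertex -1.795 -2.379 1.103
endloop
endfacet
facet normal -0.717 -0.175 -0.675
outer loop
vertex -3.331 -3.355 -0.095
vertex -3.285 -2.741 -0.303
vertex -2.918 -3.204 -0.573
endloop
endfacet
facet normal 0.463 -0.878 0.122
outer loop
vertex -3.331 -3.355 -0.095
vertex -2.918 -3.204 -0.573
vertex -1.795 -2.379 1.103
endloop
endfacet
facet normal -0.716 -0.173 -0.676
outer loop
vertex -2.918 -3.204 -0.573
vertex -3.285 -2.741 -0.303
vertex -2.871 -2.59 -0.78
endloop
endfacet
facet normal 0.857 -0.222 -0.465
outer loop
vertex -2.918 -3.204 -0.573
vertex -2.871 -2.59 -0.78
vertex -1.795 -2.379 1.103
endloop
endfacet

endsolid


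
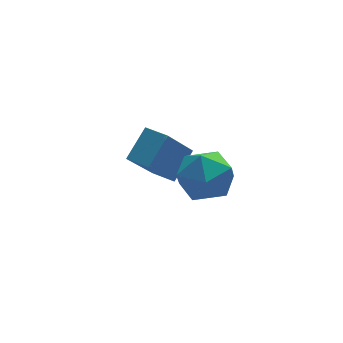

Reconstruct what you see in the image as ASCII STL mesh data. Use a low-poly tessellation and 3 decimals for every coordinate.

solid 
facet normal -0.588 0.808 0.001
outer loop
vertex -2.149 1.597 2.397
vertex -1.366 2.166 3.187
vertex -1.091 2.369 0.793
endloop
endfacet
facet normal -0.626 -0.456 -0.632
outer loop
vertex -0.614 1.714 0.793
vertex -2.149 1.597 2.397
vertex -1.091 2.369 0.793
endloop
endfacet
facet normal -0.588 0.809 0.001
outer loop
vertex -1.091 2.369 0.793
vertex -1.366 2.166 3.187
vertex -0.307 2.938 1.584
endloop
endfacet
facet normal 0.511 0.372 -0.775
outer loop
vertex -0.307 2.938 1.584
vertex -0.614 1.714 0.793
vertex -1.091 2.369 0.793
endloop
endfacet
facet normal -0.511 -0.372 0.775
outer loop
vertex -2.149 1.597 2.397
vertex -0.889 1.511 3.187
vertex -1.366 2.166 3.187
endloop
endfacet
facet normal -0.627 -0.455 -0.633
outer loop
vertex -1.673 0.942 2.396
vertex -2.149 1.597 2.397
vertex -0.614 1.714 0.793
endloop
endfacet
facet normal -0.511 -0.373 0.775
outer loop
vertex -1.673 0.942 2.396
vertex -0.889 1.511 3.187
vertex -2.149 1.597 2.397
endloop
endfacet
facet normal 0.626 0.456 0.633
outer loop
vertex -1.366 2.166 3.187
vertex -0.889 1.511 3.187
vertex -0.307 2.938 1.584
endloop
endfacet
facet normal 0.511 0.372 -0.775
outer loop
vertex 0.169 2.283 1.583
vertex -0.614 1.714 0.793
vertex -0.307 2.938 1.584
endloop
endfacet
facet normal 0.627 0.455 0.632
outer loop
vertex -0.307 2.938 1.584
vertex -0.889 1.511 3.187
vertex 0.169 2.283 1.583
endloop
endfacet
facet normal 0.588 -0.809 -0.001
outer loop
vertex 0.169 2.283 1.583
vertex -1.673 0.942 2.396
vertex -0.614 1.714 0.793
endloop
endfacet
facet normal 0.588 -0.809 -0.001
outer loop
vertex -0.889 1.511 3.187
vertex -1.673 0.942 2.396
vertex 0.169 2.283 1.583
endloop
endfacet
facet normal 0.222 0.957 0.186
outer loop
vertex -0.413 -0.369 3.053
vertex -1.033 -0.37 3.796
vertex -0.108 -0.612 3.938
endloop
endfacet
facet normal 0.780 0.617 -0.099
outer loop
vertex -0.413 -0.369 3.053
vertex -0.108 -0.612 3.938
vertex 0.192 -1.115 3.168
endloop
endfacet
facet normal 0.579 0.356 -0.734
outer loop
vertex -0.413 -0.369 3.053
vertex 0.192 -1.115 3.168
vertex -0.549 -1.184 2.55
endloop
endfacet
facet normal -0.104 0.535 -0.839
outer loop
vertex -0.413 -0.369 3.053
vertex -0.549 -1.184 2.55
vertex -1.306 -0.723 2.938
endloop
endfacet
facet normal -0.325 0.907 -0.270
outer loop
vertex -0.413 -0.369 3.053
vertex -1.306 -0.723 2.938
vertex -1.033 -0.37 3.796
endloop
endfacet
facet normal 0.944 0.068 0.324
outer loop
vertex 0.192 -1.115 3.168
vertex -0.108 -0.612 3.938
vertex -0.054 -1.577 3.982
endloop
endfacet
facet normal 0.041 0.617 0.786
outer loop
vertex -0.108 -0.612 3.938
vertex -1.033 -0.37 3.796
vertex -0.811 -1.116 4.37
endloop
endfacet
facet normal -0.844 0.535 0.048
outer loop
vertex -1.033 -0.37 3.796
vertex -1.306 -0.723 2.938
vertex -1.552 -1.185 3.752
endloop
endfacet
facet normal -0.487 -0.067 -0.871
outer loop
vertex -1.306 -0.723 2.938
vertex -0.549 -1.184 2.55
vertex -1.252 -1.688 2.982
endloop
endfacet
facet normal 0.618 -0.356 -0.701
outer loop
vertex -0.549 -1.184 2.55
vertex 0.192 -1.115 3.168
vertex -0.327 -1.93 3.124
endloop
endfacet
facet normal 0.104 -0.535 0.839
outer loop
vertex -0.947 -1.931 3.867
vertex -0.054 -1.577 3.982
vertex -0.811 -1.116 4.37
endloop
endfacet
facet normal -0.579 -0.356 0.734
outer loop
vertex -0.947 -1.931 3.867
vertex -0.811 -1.116 4.37
vertex -1.552 -1.185 3.752
endloop
endfacet
facet normal -0.780 -0.617 0.099
outer loop
vertex -0.947 -1.931 3.867
vertex -1.552 -1.185 3.752
vertex -1.252 -1.688 2.982
endloop
endfacet
facet normal -0.222 -0.957 -0.186
outer loop
vertex -0.947 -1.931 3.867
vertex -1.252 -1.688 2.982
vertex -0.327 -1.93 3.124
endloop
endfacet
facet normal 0.325 -0.907 0.270
outer loop
vertex -0.947 -1.931 3.867
vertex -0.327 -1.93 3.124
vertex -0.054 -1.577 3.982
endloop
endfacet
facet normal 0.487 0.067 0.871
outer loop
vertex -0.811 -1.116 4.37
vertex -0.054 -1.577 3.982
vertex -0.108 -0.612 3.938
endloop
endfacet
facet normal -0.618 0.356 0.701
outer loop
vertex -1.552 -1.185 3.752
vertex -0.811 -1.116 4.37
vertex -1.033 -0.37 3.796
endloop
endfacet
facet normal -0.944 -0.068 -0.324
outer loop
vertex -1.252 -1.688 2.982
vertex -1.552 -1.185 3.752
vertex -1.306 -0.723 2.938
endloop
endfacet
facet normal -0.041 -0.617 -0.786
outer loop
vertex -0.327 -1.93 3.124
vertex -1.252 -1.688 2.982
vertex -0.549 -1.184 2.55
endloop
endfacet
facet normal 0.844 -0.535 -0.048
outer loop
vertex -0.054 -1.577 3.982
vertex -0.327 -1.93 3.124
vertex 0.192 -1.115 3.168
endloop
endfacet

endsolid


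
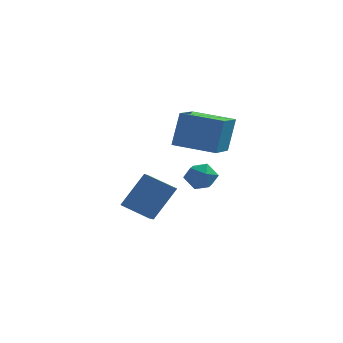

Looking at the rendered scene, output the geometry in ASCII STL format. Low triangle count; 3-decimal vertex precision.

solid 
facet normal -0.439 -0.377 -0.815
outer loop
vertex -2.186 -0.626 -1.64
vertex -2.168 0.25 -2.055
vertex -0.749 -0.952 -2.263
endloop
endfacet
facet normal -0.019 -0.904 0.428
outer loop
vertex 0.208 -0.13 -0.485
vertex -2.186 -0.626 -1.64
vertex -0.749 -0.952 -2.263
endloop
endfacet
facet normal -0.439 -0.377 -0.816
outer loop
vertex -0.749 -0.952 -2.263
vertex -2.168 0.25 -2.055
vertex -0.73 -0.076 -2.678
endloop
endfacet
facet normal 0.898 -0.204 -0.389
outer loop
vertex -0.73 -0.076 -2.678
vertex 0.208 -0.13 -0.485
vertex -0.749 -0.952 -2.263
endloop
endfacet
facet normal -0.898 0.203 0.390
outer loop
vertex -2.186 -0.626 -1.64
vertex -1.211 1.072 -0.277
vertex -2.168 0.25 -2.055
endloop
endfacet
facet normal -0.019 -0.904 0.428
outer loop
vertex -1.23 0.196 0.138
vertex -2.186 -0.626 -1.64
vertex 0.208 -0.13 -0.485
endloop
endfacet
facet normal -0.898 0.204 0.389
outer loop
vertex -1.23 0.196 0.138
vertex -1.211 1.072 -0.277
vertex -2.186 -0.626 -1.64
endloop
endfacet
facet normal 0.019 0.904 -0.428
outer loop
vertex -2.168 0.25 -2.055
vertex -1.211 1.072 -0.277
vertex -0.73 -0.076 -2.678
endloop
endfacet
facet normal 0.898 -0.203 -0.389
outer loop
vertex 0.226 0.746 -0.9
vertex 0.208 -0.13 -0.485
vertex -0.73 -0.076 -2.678
endloop
endfacet
facet normal 0.019 0.904 -0.428
outer loop
vertex -0.73 -0.076 -2.678
vertex -1.211 1.072 -0.277
vertex 0.226 0.746 -0.9
endloop
endfacet
facet normal 0.439 0.377 0.816
outer loop
vertex 0.226 0.746 -0.9
vertex -1.23 0.196 0.138
vertex 0.208 -0.13 -0.485
endloop
endfacet
facet normal 0.439 0.377 0.816
outer loop
vertex -1.211 1.072 -0.277
vertex -1.23 0.196 0.138
vertex 0.226 0.746 -0.9
endloop
endfacet
facet normal -0.791 -0.583 0.186
outer loop
vertex 0.839 -0.752 0.413
vertex 1.351 -1.457 0.378
vertex 1.226 -1.045 1.138
endloop
endfacet
facet normal -0.871 0.058 0.488
outer loop
vertex 0.839 -0.752 0.413
vertex 1.226 -1.045 1.138
vertex 1.193 -0.188 0.977
endloop
endfacet
facet normal -0.835 0.550 -0.026
outer loop
vertex 0.839 -0.752 0.413
vertex 1.193 -0.188 0.977
vertex 1.298 -0.07 0.119
endloop
endfacet
facet normal -0.732 0.214 -0.646
outer loop
vertex 0.839 -0.752 0.413
vertex 1.298 -0.07 0.119
vertex 1.395 -0.855 -0.251
endloop
endfacet
facet normal -0.705 -0.487 -0.515
outer loop
vertex 0.839 -0.752 0.413
vertex 1.395 -0.855 -0.251
vertex 1.351 -1.457 0.378
endloop
endfacet
facet normal -0.321 0.163 0.933
outer loop
vertex 1.193 -0.188 0.977
vertex 1.226 -1.045 1.138
vertex 1.925 -0.545 1.291
endloop
endfacet
facet normal -0.193 -0.876 0.443
outer loop
vertex 1.226 -1.045 1.138
vertex 1.351 -1.457 0.378
vertex 2.022 -1.33 0.921
endloop
endfacet
facet normal -0.054 -0.720 -0.692
outer loop
vertex 1.351 -1.457 0.378
vertex 1.395 -0.855 -0.251
vertex 2.127 -1.212 0.063
endloop
endfacet
facet normal -0.098 0.414 -0.905
outer loop
vertex 1.395 -0.855 -0.251
vertex 1.298 -0.07 0.119
vertex 2.094 -0.355 -0.098
endloop
endfacet
facet normal -0.262 0.960 0.100
outer loop
vertex 1.298 -0.07 0.119
vertex 1.193 -0.188 0.977
vertex 1.969 0.057 0.662
endloop
endfacet
facet normal 0.732 -0.214 0.646
outer loop
vertex 2.481 -0.648 0.627
vertex 1.925 -0.545 1.291
vertex 2.022 -1.33 0.921
endloop
endfacet
facet normal 0.835 -0.550 0.026
outer loop
vertex 2.481 -0.648 0.627
vertex 2.022 -1.33 0.921
vertex 2.127 -1.212 0.063
endloop
endfacet
facet normal 0.871 -0.058 -0.488
outer loop
vertex 2.481 -0.648 0.627
vertex 2.127 -1.212 0.063
vertex 2.094 -0.355 -0.098
endloop
endfacet
facet normal 0.791 0.583 -0.186
outer loop
vertex 2.481 -0.648 0.627
vertex 2.094 -0.355 -0.098
vertex 1.969 0.057 0.662
endloop
endfacet
facet normal 0.705 0.487 0.515
outer loop
vertex 2.481 -0.648 0.627
vertex 1.969 0.057 0.662
vertex 1.925 -0.545 1.291
endloop
endfacet
facet normal 0.098 -0.414 0.905
outer loop
vertex 2.022 -1.33 0.921
vertex 1.925 -0.545 1.291
vertex 1.226 -1.045 1.138
endloop
endfacet
facet normal 0.262 -0.960 -0.100
outer loop
vertex 2.127 -1.212 0.063
vertex 2.022 -1.33 0.921
vertex 1.351 -1.457 0.378
endloop
endfacet
facet normal 0.321 -0.163 -0.933
outer loop
vertex 2.094 -0.355 -0.098
vertex 2.127 -1.212 0.063
vertex 1.395 -0.855 -0.251
endloop
endfacet
facet normal 0.193 0.876 -0.443
outer loop
vertex 1.969 0.057 0.662
vertex 2.094 -0.355 -0.098
vertex 1.298 -0.07 0.119
endloop
endfacet
facet normal 0.054 0.720 0.692
outer loop
vertex 1.925 -0.545 1.291
vertex 1.969 0.057 0.662
vertex 1.193 -0.188 0.977
endloop
endfacet
facet normal -0.982 0.141 0.123
outer loop
vertex 1.044 -2.535 5.031
vertex 1.249 -0.719 4.591
vertex 0.758 -2.945 3.208
endloop
endfacet
facet normal -0.109 -0.966 0.234
outer loop
vertex 2.831 -3.241 2.949
vertex 1.044 -2.535 5.031
vertex 0.758 -2.945 3.208
endloop
endfacet
facet normal -0.982 0.141 0.123
outer loop
vertex 0.758 -2.945 3.208
vertex 1.249 -0.719 4.591
vertex 0.963 -1.128 2.768
endloop
endfacet
facet normal -0.151 -0.216 -0.964
outer loop
vertex 0.963 -1.128 2.768
vertex 2.831 -3.241 2.949
vertex 0.758 -2.945 3.208
endloop
endfacet
facet normal 0.151 0.217 0.964
outer loop
vertex 1.044 -2.535 5.031
vertex 3.322 -1.015 4.332
vertex 1.249 -0.719 4.591
endloop
endfacet
facet normal -0.109 -0.966 0.234
outer loop
vertex 3.117 -2.832 4.772
vertex 1.044 -2.535 5.031
vertex 2.831 -3.241 2.949
endloop
endfacet
facet normal 0.152 0.216 0.964
outer loop
vertex 3.117 -2.832 4.772
vertex 3.322 -1.015 4.332
vertex 1.044 -2.535 5.031
endloop
endfacet
facet normal 0.109 0.966 -0.234
outer loop
vertex 1.249 -0.719 4.591
vertex 3.322 -1.015 4.332
vertex 0.963 -1.128 2.768
endloop
endfacet
facet normal -0.152 -0.217 -0.964
outer loop
vertex 3.036 -1.425 2.509
vertex 2.831 -3.241 2.949
vertex 0.963 -1.128 2.768
endloop
endfacet
facet normal 0.109 0.966 -0.234
outer loop
vertex 0.963 -1.128 2.768
vertex 3.322 -1.015 4.332
vertex 3.036 -1.425 2.509
endloop
endfacet
facet normal 0.982 -0.141 -0.123
outer loop
vertex 3.036 -1.425 2.509
vertex 3.117 -2.832 4.772
vertex 2.831 -3.241 2.949
endloop
endfacet
facet normal 0.982 -0.141 -0.123
outer loop
vertex 3.322 -1.015 4.332
vertex 3.117 -2.832 4.772
vertex 3.036 -1.425 2.509
endloop
endfacet

endsolid


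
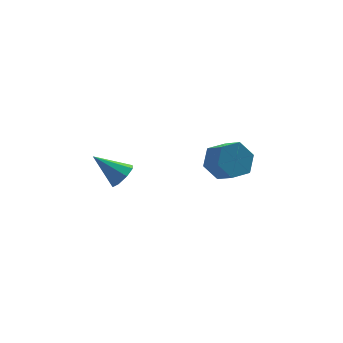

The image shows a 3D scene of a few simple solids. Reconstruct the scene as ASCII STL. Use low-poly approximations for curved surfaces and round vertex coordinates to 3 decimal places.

solid 
facet normal -0.179 0.786 -0.592
outer loop
vertex 1.458 1.409 -0.945
vertex 1.059 1.78 -0.332
vertex 1.866 1.894 -0.425
endloop
endfacet
facet normal 0.849 -0.182 -0.496
outer loop
vertex 1.458 1.409 -0.945
vertex 1.866 1.894 -0.425
vertex 1.64 0.608 -0.34
endloop
endfacet
facet normal 0.849 -0.182 -0.496
outer loop
vertex 1.64 0.608 -0.34
vertex 1.866 1.894 -0.425
vertex 2.048 1.093 0.18
endloop
endfacet
facet normal 0.178 -0.785 0.593
outer loop
vertex 1.64 0.608 -0.34
vertex 2.048 1.093 0.18
vertex 1.241 0.98 0.272
endloop
endfacet
facet normal -0.179 0.785 -0.593
outer loop
vertex 1.866 1.894 -0.425
vertex 1.059 1.78 -0.332
vertex 1.467 2.266 0.188
endloop
endfacet
facet normal 0.855 0.422 0.301
outer loop
vertex 1.866 1.894 -0.425
vertex 1.467 2.266 0.188
vertex 2.048 1.093 0.18
endloop
endfacet
facet normal 0.855 0.422 0.301
outer loop
vertex 2.048 1.093 0.18
vertex 1.467 2.266 0.188
vertex 1.649 1.465 0.793
endloop
endfacet
facet normal 0.178 -0.786 0.592
outer loop
vertex 2.048 1.093 0.18
vertex 1.649 1.465 0.793
vertex 1.241 0.98 0.272
endloop
endfacet
facet normal -0.179 0.785 -0.593
outer loop
vertex 1.467 2.266 0.188
vertex 1.059 1.78 -0.332
vertex 0.66 2.152 0.28
endloop
endfacet
facet normal 0.006 0.604 0.797
outer loop
vertex 1.467 2.266 0.188
vertex 0.66 2.152 0.28
vertex 1.649 1.465 0.793
endloop
endfacet
facet normal 0.006 0.604 0.797
outer loop
vertex 1.649 1.465 0.793
vertex 0.66 2.152 0.28
vertex 0.842 1.351 0.885
endloop
endfacet
facet normal 0.179 -0.786 0.592
outer loop
vertex 1.649 1.465 0.793
vertex 0.842 1.351 0.885
vertex 1.241 0.98 0.272
endloop
endfacet
facet normal -0.178 0.785 -0.593
outer loop
vertex 0.66 2.152 0.28
vertex 1.059 1.78 -0.332
vertex 0.252 1.667 -0.24
endloop
endfacet
facet normal -0.849 0.182 0.496
outer loop
vertex 0.66 2.152 0.28
vertex 0.252 1.667 -0.24
vertex 0.842 1.351 0.885
endloop
endfacet
facet normal -0.849 0.182 0.496
outer loop
vertex 0.842 1.351 0.885
vertex 0.252 1.667 -0.24
vertex 0.434 0.866 0.365
endloop
endfacet
facet normal 0.179 -0.786 0.592
outer loop
vertex 0.842 1.351 0.885
vertex 0.434 0.866 0.365
vertex 1.241 0.98 0.272
endloop
endfacet
facet normal -0.178 0.786 -0.592
outer loop
vertex 0.252 1.667 -0.24
vertex 1.059 1.78 -0.332
vertex 0.651 1.295 -0.853
endloop
endfacet
facet normal -0.855 -0.422 -0.301
outer loop
vertex 0.252 1.667 -0.24
vertex 0.651 1.295 -0.853
vertex 0.434 0.866 0.365
endloop
endfacet
facet normal -0.855 -0.422 -0.301
outer loop
vertex 0.434 0.866 0.365
vertex 0.651 1.295 -0.853
vertex 0.833 0.494 -0.248
endloop
endfacet
facet normal 0.179 -0.785 0.593
outer loop
vertex 0.434 0.866 0.365
vertex 0.833 0.494 -0.248
vertex 1.241 0.98 0.272
endloop
endfacet
facet normal -0.179 0.786 -0.592
outer loop
vertex 0.651 1.295 -0.853
vertex 1.059 1.78 -0.332
vertex 1.458 1.409 -0.945
endloop
endfacet
facet normal -0.006 -0.604 -0.797
outer loop
vertex 0.651 1.295 -0.853
vertex 1.458 1.409 -0.945
vertex 0.833 0.494 -0.248
endloop
endfacet
facet normal -0.006 -0.604 -0.797
outer loop
vertex 0.833 0.494 -0.248
vertex 1.458 1.409 -0.945
vertex 1.64 0.608 -0.34
endloop
endfacet
facet normal 0.179 -0.785 0.593
outer loop
vertex 0.833 0.494 -0.248
vertex 1.64 0.608 -0.34
vertex 1.241 0.98 0.272
endloop
endfacet
facet normal 0.587 -0.526 -0.615
outer loop
vertex -2.766 1.327 1.16
vertex -3.242 1.144 0.862
vertex -2.874 1.604 0.82
endloop
endfacet
facet normal 0.506 0.740 0.443
outer loop
vertex -2.766 1.327 1.16
vertex -2.874 1.604 0.82
vertex -4.058 1.876 1.718
endloop
endfacet
facet normal 0.586 -0.525 -0.617
outer loop
vertex -2.874 1.604 0.82
vertex -3.242 1.144 0.862
vertex -3.198 1.612 0.505
endloop
endfacet
facet normal 0.138 0.984 -0.117
outer loop
vertex -2.874 1.604 0.82
vertex -3.198 1.612 0.505
vertex -4.058 1.876 1.718
endloop
endfacet
facet normal 0.587 -0.525 -0.616
outer loop
vertex -3.198 1.612 0.505
vertex -3.242 1.144 0.862
vertex -3.547 1.346 0.399
endloop
endfacet
facet normal -0.437 0.763 -0.476
outer loop
vertex -3.198 1.612 0.505
vertex -3.547 1.346 0.399
vertex -4.058 1.876 1.718
endloop
endfacet
facet normal 0.587 -0.526 -0.616
outer loop
vertex -3.547 1.346 0.399
vertex -3.242 1.144 0.862
vertex -3.718 0.962 0.564
endloop
endfacet
facet normal -0.881 0.209 -0.425
outer loop
vertex -3.547 1.346 0.399
vertex -3.718 0.962 0.564
vertex -4.058 1.876 1.718
endloop
endfacet
facet normal 0.587 -0.527 -0.615
outer loop
vertex -3.718 0.962 0.564
vertex -3.242 1.144 0.862
vertex -3.61 0.685 0.904
endloop
endfacet
facet normal -0.934 -0.356 0.007
outer loop
vertex -3.718 0.962 0.564
vertex -3.61 0.685 0.904
vertex -4.058 1.876 1.718
endloop
endfacet
facet normal 0.586 -0.526 -0.616
outer loop
vertex -3.61 0.685 0.904
vertex -3.242 1.144 0.862
vertex -3.286 0.677 1.219
endloop
endfacet
facet normal -0.565 -0.600 0.566
outer loop
vertex -3.61 0.685 0.904
vertex -3.286 0.677 1.219
vertex -4.058 1.876 1.718
endloop
endfacet
facet normal 0.588 -0.526 -0.615
outer loop
vertex -3.286 0.677 1.219
vertex -3.242 1.144 0.862
vertex -2.937 0.943 1.325
endloop
endfacet
facet normal 0.008 -0.380 0.925
outer loop
vertex -3.286 0.677 1.219
vertex -2.937 0.943 1.325
vertex -4.058 1.876 1.718
endloop
endfacet
facet normal 0.587 -0.526 -0.615
outer loop
vertex -2.937 0.943 1.325
vertex -3.242 1.144 0.862
vertex -2.766 1.327 1.16
endloop
endfacet
facet normal 0.452 0.175 0.875
outer loop
vertex -2.937 0.943 1.325
vertex -2.766 1.327 1.16
vertex -4.058 1.876 1.718
endloop
endfacet

endsolid


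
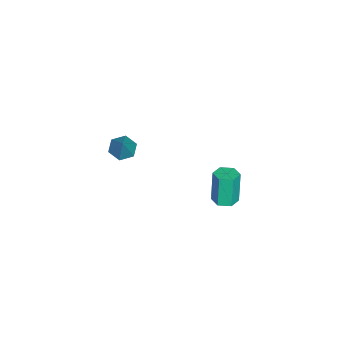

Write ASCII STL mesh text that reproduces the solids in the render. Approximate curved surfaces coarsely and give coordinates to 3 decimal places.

solid 
facet normal 0.168 0.017 -0.986
outer loop
vertex -0.735 4.313 -3.156
vertex -1.193 3.875 -3.242
vertex -1.339 4.498 -3.256
endloop
endfacet
facet normal 0.282 0.957 0.066
outer loop
vertex -0.735 4.313 -3.156
vertex -1.339 4.498 -3.256
vertex -1.029 4.283 -1.451
endloop
endfacet
facet normal 0.282 0.957 0.066
outer loop
vertex -1.029 4.283 -1.451
vertex -1.339 4.498 -3.256
vertex -1.633 4.468 -1.552
endloop
endfacet
facet normal -0.170 -0.018 0.985
outer loop
vertex -1.029 4.283 -1.451
vertex -1.633 4.468 -1.552
vertex -1.487 3.845 -1.538
endloop
endfacet
facet normal 0.170 0.018 -0.985
outer loop
vertex -1.339 4.498 -3.256
vertex -1.193 3.875 -3.242
vertex -1.797 4.06 -3.343
endloop
endfacet
facet normal -0.677 0.729 -0.104
outer loop
vertex -1.339 4.498 -3.256
vertex -1.797 4.06 -3.343
vertex -1.633 4.468 -1.552
endloop
endfacet
facet normal -0.677 0.729 -0.104
outer loop
vertex -1.633 4.468 -1.552
vertex -1.797 4.06 -3.343
vertex -2.091 4.03 -1.639
endloop
endfacet
facet normal -0.170 -0.018 0.985
outer loop
vertex -1.633 4.468 -1.552
vertex -2.091 4.03 -1.639
vertex -1.487 3.845 -1.538
endloop
endfacet
facet normal 0.170 0.018 -0.985
outer loop
vertex -1.797 4.06 -3.343
vertex -1.193 3.875 -3.242
vertex -1.651 3.437 -3.329
endloop
endfacet
facet normal -0.959 -0.228 -0.169
outer loop
vertex -1.797 4.06 -3.343
vertex -1.651 3.437 -3.329
vertex -2.091 4.03 -1.639
endloop
endfacet
facet normal -0.959 -0.229 -0.169
outer loop
vertex -2.091 4.03 -1.639
vertex -1.651 3.437 -3.329
vertex -1.945 3.407 -1.624
endloop
endfacet
facet normal -0.170 -0.016 0.985
outer loop
vertex -2.091 4.03 -1.639
vertex -1.945 3.407 -1.624
vertex -1.487 3.845 -1.538
endloop
endfacet
facet normal 0.170 0.018 -0.985
outer loop
vertex -1.651 3.437 -3.329
vertex -1.193 3.875 -3.242
vertex -1.047 3.252 -3.228
endloop
endfacet
facet normal -0.282 -0.957 -0.066
outer loop
vertex -1.651 3.437 -3.329
vertex -1.047 3.252 -3.228
vertex -1.945 3.407 -1.624
endloop
endfacet
facet normal -0.282 -0.957 -0.066
outer loop
vertex -1.945 3.407 -1.624
vertex -1.047 3.252 -3.228
vertex -1.341 3.222 -1.524
endloop
endfacet
facet normal -0.168 -0.017 0.986
outer loop
vertex -1.945 3.407 -1.624
vertex -1.341 3.222 -1.524
vertex -1.487 3.845 -1.538
endloop
endfacet
facet normal 0.170 0.018 -0.985
outer loop
vertex -1.047 3.252 -3.228
vertex -1.193 3.875 -3.242
vertex -0.589 3.69 -3.141
endloop
endfacet
facet normal 0.677 -0.729 0.104
outer loop
vertex -1.047 3.252 -3.228
vertex -0.589 3.69 -3.141
vertex -1.341 3.222 -1.524
endloop
endfacet
facet normal 0.677 -0.729 0.104
outer loop
vertex -1.341 3.222 -1.524
vertex -0.589 3.69 -3.141
vertex -0.883 3.66 -1.437
endloop
endfacet
facet normal -0.170 -0.018 0.985
outer loop
vertex -1.341 3.222 -1.524
vertex -0.883 3.66 -1.437
vertex -1.487 3.845 -1.538
endloop
endfacet
facet normal 0.170 0.016 -0.985
outer loop
vertex -0.589 3.69 -3.141
vertex -1.193 3.875 -3.242
vertex -0.735 4.313 -3.156
endloop
endfacet
facet normal 0.959 0.229 0.169
outer loop
vertex -0.589 3.69 -3.141
vertex -0.735 4.313 -3.156
vertex -0.883 3.66 -1.437
endloop
endfacet
facet normal 0.959 0.228 0.169
outer loop
vertex -0.883 3.66 -1.437
vertex -0.735 4.313 -3.156
vertex -1.029 4.283 -1.451
endloop
endfacet
facet normal -0.170 -0.018 0.985
outer loop
vertex -0.883 3.66 -1.437
vertex -1.029 4.283 -1.451
vertex -1.487 3.845 -1.538
endloop
endfacet
facet normal -0.564 -0.207 -0.800
outer loop
vertex 2.852 0.193 2.557
vertex 2.325 0.164 2.936
vertex 2.501 0.729 2.666
endloop
endfacet
facet normal 0.783 0.565 -0.260
outer loop
vertex 2.852 0.193 2.557
vertex 2.501 0.729 2.666
vertex 3.175 0.476 4.144
endloop
endfacet
facet normal -0.563 -0.207 -0.800
outer loop
vertex 2.501 0.729 2.666
vertex 2.325 0.164 2.936
vertex 1.973 0.7 3.045
endloop
endfacet
facet normal 0.051 0.988 0.146
outer loop
vertex 2.501 0.729 2.666
vertex 1.973 0.7 3.045
vertex 3.175 0.476 4.144
endloop
endfacet
facet normal -0.563 -0.207 -0.800
outer loop
vertex 1.973 0.7 3.045
vertex 2.325 0.164 2.936
vertex 1.797 0.135 3.315
endloop
endfacet
facet normal -0.535 0.494 0.686
outer loop
vertex 1.973 0.7 3.045
vertex 1.797 0.135 3.315
vertex 3.175 0.476 4.144
endloop
endfacet
facet normal -0.563 -0.206 -0.800
outer loop
vertex 1.797 0.135 3.315
vertex 2.325 0.164 2.936
vertex 2.149 -0.401 3.205
endloop
endfacet
facet normal -0.388 -0.423 0.819
outer loop
vertex 1.797 0.135 3.315
vertex 2.149 -0.401 3.205
vertex 3.175 0.476 4.144
endloop
endfacet
facet normal -0.563 -0.206 -0.801
outer loop
vertex 2.149 -0.401 3.205
vertex 2.325 0.164 2.936
vertex 2.676 -0.372 2.827
endloop
endfacet
facet normal 0.343 -0.844 0.413
outer loop
vertex 2.149 -0.401 3.205
vertex 2.676 -0.372 2.827
vertex 3.175 0.476 4.144
endloop
endfacet
facet normal -0.564 -0.207 -0.800
outer loop
vertex 2.676 -0.372 2.827
vertex 2.325 0.164 2.936
vertex 2.852 0.193 2.557
endloop
endfacet
facet normal 0.928 -0.350 -0.127
outer loop
vertex 2.676 -0.372 2.827
vertex 2.852 0.193 2.557
vertex 3.175 0.476 4.144
endloop
endfacet

endsolid


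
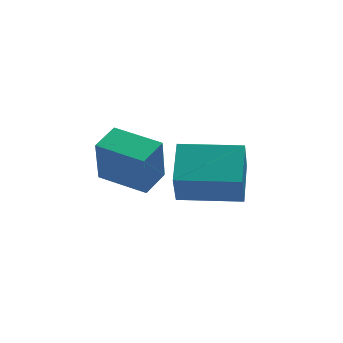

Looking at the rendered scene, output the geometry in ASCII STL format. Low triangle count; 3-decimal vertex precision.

solid 
facet normal -0.597 0.800 0.063
outer loop
vertex -3.653 -0.758 -1.633
vertex -2.834 -0.161 -1.452
vertex -3.485 -0.507 -3.225
endloop
endfacet
facet normal -0.796 -0.580 -0.175
outer loop
vertex -2.506 -1.819 -3.328
vertex -3.653 -0.758 -1.633
vertex -3.485 -0.507 -3.225
endloop
endfacet
facet normal -0.596 0.800 0.063
outer loop
vertex -3.485 -0.507 -3.225
vertex -2.834 -0.161 -1.452
vertex -2.665 0.09 -3.044
endloop
endfacet
facet normal 0.104 0.155 -0.982
outer loop
vertex -2.665 0.09 -3.044
vertex -2.506 -1.819 -3.328
vertex -3.485 -0.507 -3.225
endloop
endfacet
facet normal -0.104 -0.155 0.982
outer loop
vertex -3.653 -0.758 -1.633
vertex -1.855 -1.473 -1.555
vertex -2.834 -0.161 -1.452
endloop
endfacet
facet normal -0.796 -0.579 -0.176
outer loop
vertex -2.675 -2.07 -1.736
vertex -3.653 -0.758 -1.633
vertex -2.506 -1.819 -3.328
endloop
endfacet
facet normal -0.104 -0.155 0.982
outer loop
vertex -2.675 -2.07 -1.736
vertex -1.855 -1.473 -1.555
vertex -3.653 -0.758 -1.633
endloop
endfacet
facet normal 0.796 0.580 0.176
outer loop
vertex -2.834 -0.161 -1.452
vertex -1.855 -1.473 -1.555
vertex -2.665 0.09 -3.044
endloop
endfacet
facet normal 0.104 0.155 -0.982
outer loop
vertex -1.687 -1.222 -3.147
vertex -2.506 -1.819 -3.328
vertex -2.665 0.09 -3.044
endloop
endfacet
facet normal 0.796 0.580 0.175
outer loop
vertex -2.665 0.09 -3.044
vertex -1.855 -1.473 -1.555
vertex -1.687 -1.222 -3.147
endloop
endfacet
facet normal 0.597 -0.800 -0.063
outer loop
vertex -1.687 -1.222 -3.147
vertex -2.675 -2.07 -1.736
vertex -2.506 -1.819 -3.328
endloop
endfacet
facet normal 0.596 -0.800 -0.063
outer loop
vertex -1.855 -1.473 -1.555
vertex -2.675 -2.07 -1.736
vertex -1.687 -1.222 -3.147
endloop
endfacet
facet normal -0.879 0.476 -0.030
outer loop
vertex -2.508 -3.783 -1.475
vertex -1.883 -2.59 -0.884
vertex -2.225 -3.336 -2.674
endloop
endfacet
facet normal -0.425 -0.811 -0.403
outer loop
vertex -0.537 -4.25 -2.616
vertex -2.508 -3.783 -1.475
vertex -2.225 -3.336 -2.674
endloop
endfacet
facet normal -0.879 0.476 -0.030
outer loop
vertex -2.225 -3.336 -2.674
vertex -1.883 -2.59 -0.884
vertex -1.6 -2.144 -2.083
endloop
endfacet
facet normal 0.216 0.341 -0.915
outer loop
vertex -1.6 -2.144 -2.083
vertex -0.537 -4.25 -2.616
vertex -2.225 -3.336 -2.674
endloop
endfacet
facet normal -0.216 -0.340 0.915
outer loop
vertex -2.508 -3.783 -1.475
vertex -0.195 -3.504 -0.826
vertex -1.883 -2.59 -0.884
endloop
endfacet
facet normal -0.425 -0.811 -0.402
outer loop
vertex -0.82 -4.696 -1.417
vertex -2.508 -3.783 -1.475
vertex -0.537 -4.25 -2.616
endloop
endfacet
facet normal -0.216 -0.341 0.915
outer loop
vertex -0.82 -4.696 -1.417
vertex -0.195 -3.504 -0.826
vertex -2.508 -3.783 -1.475
endloop
endfacet
facet normal 0.425 0.811 0.402
outer loop
vertex -1.883 -2.59 -0.884
vertex -0.195 -3.504 -0.826
vertex -1.6 -2.144 -2.083
endloop
endfacet
facet normal 0.216 0.340 -0.915
outer loop
vertex 0.088 -3.057 -2.025
vertex -0.537 -4.25 -2.616
vertex -1.6 -2.144 -2.083
endloop
endfacet
facet normal 0.425 0.811 0.403
outer loop
vertex -1.6 -2.144 -2.083
vertex -0.195 -3.504 -0.826
vertex 0.088 -3.057 -2.025
endloop
endfacet
facet normal 0.879 -0.476 0.031
outer loop
vertex 0.088 -3.057 -2.025
vertex -0.82 -4.696 -1.417
vertex -0.537 -4.25 -2.616
endloop
endfacet
facet normal 0.879 -0.476 0.030
outer loop
vertex -0.195 -3.504 -0.826
vertex -0.82 -4.696 -1.417
vertex 0.088 -3.057 -2.025
endloop
endfacet

endsolid


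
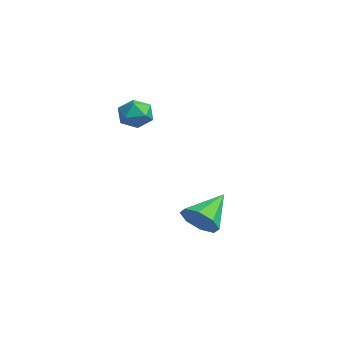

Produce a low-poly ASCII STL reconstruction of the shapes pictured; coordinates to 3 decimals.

solid 
facet normal 0.014 0.252 0.968
outer loop
vertex -1.491 -2.42 3.513
vertex -2.173 -2.96 3.664
vertex -1.347 -3.264 3.731
endloop
endfacet
facet normal 0.669 0.291 0.684
outer loop
vertex -1.491 -2.42 3.513
vertex -1.347 -3.264 3.731
vertex -0.864 -2.883 3.097
endloop
endfacet
facet normal 0.646 0.751 0.138
outer loop
vertex -1.491 -2.42 3.513
vertex -0.864 -2.883 3.097
vertex -1.392 -2.344 2.638
endloop
endfacet
facet normal -0.021 0.996 0.084
outer loop
vertex -1.491 -2.42 3.513
vertex -1.392 -2.344 2.638
vertex -2.201 -2.391 2.989
endloop
endfacet
facet normal -0.413 0.688 0.597
outer loop
vertex -1.491 -2.42 3.513
vertex -2.201 -2.391 2.989
vertex -2.173 -2.96 3.664
endloop
endfacet
facet normal 0.834 -0.352 0.424
outer loop
vertex -0.864 -2.883 3.097
vertex -1.347 -3.264 3.731
vertex -1.159 -3.709 2.991
endloop
endfacet
facet normal -0.224 -0.415 0.882
outer loop
vertex -1.347 -3.264 3.731
vertex -2.173 -2.96 3.664
vertex -1.968 -3.756 3.342
endloop
endfacet
facet normal -0.914 0.290 0.283
outer loop
vertex -2.173 -2.96 3.664
vertex -2.201 -2.391 2.989
vertex -2.496 -3.217 2.883
endloop
endfacet
facet normal -0.283 0.789 -0.546
outer loop
vertex -2.201 -2.391 2.989
vertex -1.392 -2.344 2.638
vertex -2.013 -2.836 2.249
endloop
endfacet
facet normal 0.798 0.391 -0.459
outer loop
vertex -1.392 -2.344 2.638
vertex -0.864 -2.883 3.097
vertex -1.187 -3.14 2.316
endloop
endfacet
facet normal 0.021 -0.996 -0.084
outer loop
vertex -1.869 -3.68 2.467
vertex -1.159 -3.709 2.991
vertex -1.968 -3.756 3.342
endloop
endfacet
facet normal -0.646 -0.751 -0.138
outer loop
vertex -1.869 -3.68 2.467
vertex -1.968 -3.756 3.342
vertex -2.496 -3.217 2.883
endloop
endfacet
facet normal -0.669 -0.291 -0.684
outer loop
vertex -1.869 -3.68 2.467
vertex -2.496 -3.217 2.883
vertex -2.013 -2.836 2.249
endloop
endfacet
facet normal -0.014 -0.252 -0.968
outer loop
vertex -1.869 -3.68 2.467
vertex -2.013 -2.836 2.249
vertex -1.187 -3.14 2.316
endloop
endfacet
facet normal 0.413 -0.688 -0.597
outer loop
vertex -1.869 -3.68 2.467
vertex -1.187 -3.14 2.316
vertex -1.159 -3.709 2.991
endloop
endfacet
facet normal 0.283 -0.789 0.546
outer loop
vertex -1.968 -3.756 3.342
vertex -1.159 -3.709 2.991
vertex -1.347 -3.264 3.731
endloop
endfacet
facet normal -0.798 -0.391 0.459
outer loop
vertex -2.496 -3.217 2.883
vertex -1.968 -3.756 3.342
vertex -2.173 -2.96 3.664
endloop
endfacet
facet normal -0.834 0.352 -0.424
outer loop
vertex -2.013 -2.836 2.249
vertex -2.496 -3.217 2.883
vertex -2.201 -2.391 2.989
endloop
endfacet
facet normal 0.224 0.415 -0.882
outer loop
vertex -1.187 -3.14 2.316
vertex -2.013 -2.836 2.249
vertex -1.392 -2.344 2.638
endloop
endfacet
facet normal 0.914 -0.290 -0.283
outer loop
vertex -1.159 -3.709 2.991
vertex -1.187 -3.14 2.316
vertex -0.864 -2.883 3.097
endloop
endfacet
facet normal 0.382 -0.741 -0.553
outer loop
vertex 1.595 -1.442 -1.971
vertex 1.02 -1.157 -2.75
vertex 1.946 -0.923 -2.424
endloop
endfacet
facet normal 0.567 0.290 0.771
outer loop
vertex 1.595 -1.442 -1.971
vertex 1.946 -0.923 -2.424
vertex 0.26 0.317 -1.65
endloop
endfacet
facet normal 0.382 -0.740 -0.553
outer loop
vertex 1.946 -0.923 -2.424
vertex 1.02 -1.157 -2.75
vertex 1.754 -0.541 -3.068
endloop
endfacet
facet normal 0.644 0.727 0.239
outer loop
vertex 1.946 -0.923 -2.424
vertex 1.754 -0.541 -3.068
vertex 0.26 0.317 -1.65
endloop
endfacet
facet normal 0.382 -0.741 -0.553
outer loop
vertex 1.754 -0.541 -3.068
vertex 1.02 -1.157 -2.75
vertex 1.132 -0.52 -3.526
endloop
endfacet
facet normal 0.249 0.922 -0.296
outer loop
vertex 1.754 -0.541 -3.068
vertex 1.132 -0.52 -3.526
vertex 0.26 0.317 -1.65
endloop
endfacet
facet normal 0.382 -0.741 -0.553
outer loop
vertex 1.132 -0.52 -3.526
vertex 1.02 -1.157 -2.75
vertex 0.444 -0.872 -3.53
endloop
endfacet
facet normal -0.387 0.762 -0.520
outer loop
vertex 1.132 -0.52 -3.526
vertex 0.444 -0.872 -3.53
vertex 0.26 0.317 -1.65
endloop
endfacet
facet normal 0.382 -0.741 -0.553
outer loop
vertex 0.444 -0.872 -3.53
vertex 1.02 -1.157 -2.75
vertex 0.093 -1.391 -3.077
endloop
endfacet
facet normal -0.891 0.339 -0.302
outer loop
vertex 0.444 -0.872 -3.53
vertex 0.093 -1.391 -3.077
vertex 0.26 0.317 -1.65
endloop
endfacet
facet normal 0.382 -0.740 -0.553
outer loop
vertex 0.093 -1.391 -3.077
vertex 1.02 -1.157 -2.75
vertex 0.285 -1.773 -2.433
endloop
endfacet
facet normal -0.968 -0.098 0.231
outer loop
vertex 0.093 -1.391 -3.077
vertex 0.285 -1.773 -2.433
vertex 0.26 0.317 -1.65
endloop
endfacet
facet normal 0.382 -0.740 -0.553
outer loop
vertex 0.285 -1.773 -2.433
vertex 1.02 -1.157 -2.75
vertex 0.907 -1.794 -1.975
endloop
endfacet
facet normal -0.573 -0.293 0.765
outer loop
vertex 0.285 -1.773 -2.433
vertex 0.907 -1.794 -1.975
vertex 0.26 0.317 -1.65
endloop
endfacet
facet normal 0.382 -0.740 -0.553
outer loop
vertex 0.907 -1.794 -1.975
vertex 1.02 -1.157 -2.75
vertex 1.595 -1.442 -1.971
endloop
endfacet
facet normal 0.062 -0.133 0.989
outer loop
vertex 0.907 -1.794 -1.975
vertex 1.595 -1.442 -1.971
vertex 0.26 0.317 -1.65
endloop
endfacet

endsolid
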